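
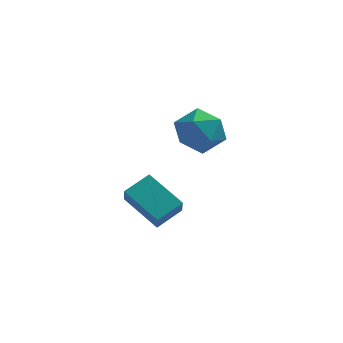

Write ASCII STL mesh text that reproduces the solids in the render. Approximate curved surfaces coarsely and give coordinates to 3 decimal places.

solid 
facet normal -0.720 -0.590 -0.365
outer loop
vertex -3.036 -1.658 -0.456
vertex -4.275 -0.622 0.315
vertex -3.077 -1.112 -1.257
endloop
endfacet
facet normal 0.692 -0.579 -0.430
outer loop
vertex -2.205 -0.398 -0.815
vertex -3.036 -1.658 -0.456
vertex -3.077 -1.112 -1.257
endloop
endfacet
facet normal -0.721 -0.589 -0.365
outer loop
vertex -3.077 -1.112 -1.257
vertex -4.275 -0.622 0.315
vertex -4.316 -0.075 -0.486
endloop
endfacet
facet normal -0.043 0.563 -0.825
outer loop
vertex -4.316 -0.075 -0.486
vertex -2.205 -0.398 -0.815
vertex -3.077 -1.112 -1.257
endloop
endfacet
facet normal 0.043 -0.563 0.825
outer loop
vertex -3.036 -1.658 -0.456
vertex -3.403 0.092 0.757
vertex -4.275 -0.622 0.315
endloop
endfacet
facet normal 0.692 -0.579 -0.431
outer loop
vertex -2.164 -0.945 -0.014
vertex -3.036 -1.658 -0.456
vertex -2.205 -0.398 -0.815
endloop
endfacet
facet normal 0.042 -0.563 0.825
outer loop
vertex -2.164 -0.945 -0.014
vertex -3.403 0.092 0.757
vertex -3.036 -1.658 -0.456
endloop
endfacet
facet normal -0.692 0.579 0.431
outer loop
vertex -4.275 -0.622 0.315
vertex -3.403 0.092 0.757
vertex -4.316 -0.075 -0.486
endloop
endfacet
facet normal -0.042 0.563 -0.825
outer loop
vertex -3.444 0.638 -0.044
vertex -2.205 -0.398 -0.815
vertex -4.316 -0.075 -0.486
endloop
endfacet
facet normal -0.692 0.580 0.430
outer loop
vertex -4.316 -0.075 -0.486
vertex -3.403 0.092 0.757
vertex -3.444 0.638 -0.044
endloop
endfacet
facet normal 0.720 0.589 0.366
outer loop
vertex -3.444 0.638 -0.044
vertex -2.164 -0.945 -0.014
vertex -2.205 -0.398 -0.815
endloop
endfacet
facet normal 0.721 0.590 0.365
outer loop
vertex -3.403 0.092 0.757
vertex -2.164 -0.945 -0.014
vertex -3.444 0.638 -0.044
endloop
endfacet
facet normal -0.604 0.642 0.473
outer loop
vertex -2.08 4.517 0.823
vertex -2.647 3.654 1.27
vertex -1.762 4.087 1.813
endloop
endfacet
facet normal 0.048 0.922 0.385
outer loop
vertex -2.08 4.517 0.823
vertex -1.762 4.087 1.813
vertex -0.987 4.367 1.047
endloop
endfacet
facet normal 0.192 0.930 -0.314
outer loop
vertex -2.08 4.517 0.823
vertex -0.987 4.367 1.047
vertex -1.394 4.108 0.03
endloop
endfacet
facet normal -0.370 0.656 -0.658
outer loop
vertex -2.08 4.517 0.823
vertex -1.394 4.108 0.03
vertex -2.42 3.668 0.168
endloop
endfacet
facet normal -0.862 0.477 -0.171
outer loop
vertex -2.08 4.517 0.823
vertex -2.42 3.668 0.168
vertex -2.647 3.654 1.27
endloop
endfacet
facet normal 0.518 0.488 0.702
outer loop
vertex -0.987 4.367 1.047
vertex -1.762 4.087 1.813
vertex -0.88 3.412 1.632
endloop
endfacet
facet normal -0.536 0.037 0.844
outer loop
vertex -1.762 4.087 1.813
vertex -2.647 3.654 1.27
vertex -1.906 2.972 1.77
endloop
endfacet
facet normal -0.953 -0.229 -0.199
outer loop
vertex -2.647 3.654 1.27
vertex -2.42 3.668 0.168
vertex -2.313 2.713 0.753
endloop
endfacet
facet normal -0.158 0.058 -0.986
outer loop
vertex -2.42 3.668 0.168
vertex -1.394 4.108 0.03
vertex -1.538 2.993 -0.013
endloop
endfacet
facet normal 0.751 0.502 -0.428
outer loop
vertex -1.394 4.108 0.03
vertex -0.987 4.367 1.047
vertex -0.653 3.426 0.53
endloop
endfacet
facet normal 0.370 -0.656 0.658
outer loop
vertex -1.22 2.563 0.977
vertex -0.88 3.412 1.632
vertex -1.906 2.972 1.77
endloop
endfacet
facet normal -0.192 -0.930 0.314
outer loop
vertex -1.22 2.563 0.977
vertex -1.906 2.972 1.77
vertex -2.313 2.713 0.753
endloop
endfacet
facet normal -0.048 -0.922 -0.385
outer loop
vertex -1.22 2.563 0.977
vertex -2.313 2.713 0.753
vertex -1.538 2.993 -0.013
endloop
endfacet
facet normal 0.604 -0.642 -0.473
outer loop
vertex -1.22 2.563 0.977
vertex -1.538 2.993 -0.013
vertex -0.653 3.426 0.53
endloop
endfacet
facet normal 0.862 -0.477 0.171
outer loop
vertex -1.22 2.563 0.977
vertex -0.653 3.426 0.53
vertex -0.88 3.412 1.632
endloop
endfacet
facet normal 0.158 -0.058 0.986
outer loop
vertex -1.906 2.972 1.77
vertex -0.88 3.412 1.632
vertex -1.762 4.087 1.813
endloop
endfacet
facet normal -0.751 -0.502 0.428
outer loop
vertex -2.313 2.713 0.753
vertex -1.906 2.972 1.77
vertex -2.647 3.654 1.27
endloop
endfacet
facet normal -0.518 -0.488 -0.702
outer loop
vertex -1.538 2.993 -0.013
vertex -2.313 2.713 0.753
vertex -2.42 3.668 0.168
endloop
endfacet
facet normal 0.536 -0.037 -0.844
outer loop
vertex -0.653 3.426 0.53
vertex -1.538 2.993 -0.013
vertex -1.394 4.108 0.03
endloop
endfacet
facet normal 0.953 0.229 0.199
outer loop
vertex -0.88 3.412 1.632
vertex -0.653 3.426 0.53
vertex -0.987 4.367 1.047
endloop
endfacet

endsolid


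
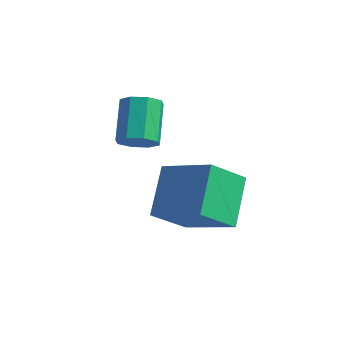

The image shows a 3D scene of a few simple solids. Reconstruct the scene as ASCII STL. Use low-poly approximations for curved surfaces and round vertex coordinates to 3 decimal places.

solid 
facet normal -0.910 -0.016 -0.415
outer loop
vertex 0.969 0.517 2.065
vertex 1.423 1.66 1.025
vertex 1.536 -0.793 0.873
endloop
endfacet
facet normal -0.282 -0.710 0.646
outer loop
vertex 3.337 -0.76 1.695
vertex 0.969 0.517 2.065
vertex 1.536 -0.793 0.873
endloop
endfacet
facet normal -0.910 -0.016 -0.415
outer loop
vertex 1.536 -0.793 0.873
vertex 1.423 1.66 1.025
vertex 1.99 0.35 -0.167
endloop
endfacet
facet normal 0.305 -0.704 -0.641
outer loop
vertex 1.99 0.35 -0.167
vertex 3.337 -0.76 1.695
vertex 1.536 -0.793 0.873
endloop
endfacet
facet normal -0.305 0.704 0.641
outer loop
vertex 0.969 0.517 2.065
vertex 3.224 1.693 1.847
vertex 1.423 1.66 1.025
endloop
endfacet
facet normal -0.282 -0.710 0.646
outer loop
vertex 2.77 0.55 2.887
vertex 0.969 0.517 2.065
vertex 3.337 -0.76 1.695
endloop
endfacet
facet normal -0.305 0.704 0.641
outer loop
vertex 2.77 0.55 2.887
vertex 3.224 1.693 1.847
vertex 0.969 0.517 2.065
endloop
endfacet
facet normal 0.282 0.710 -0.646
outer loop
vertex 1.423 1.66 1.025
vertex 3.224 1.693 1.847
vertex 1.99 0.35 -0.167
endloop
endfacet
facet normal 0.305 -0.704 -0.641
outer loop
vertex 3.791 0.383 0.655
vertex 3.337 -0.76 1.695
vertex 1.99 0.35 -0.167
endloop
endfacet
facet normal 0.282 0.710 -0.646
outer loop
vertex 1.99 0.35 -0.167
vertex 3.224 1.693 1.847
vertex 3.791 0.383 0.655
endloop
endfacet
facet normal 0.910 0.016 0.415
outer loop
vertex 3.791 0.383 0.655
vertex 2.77 0.55 2.887
vertex 3.337 -0.76 1.695
endloop
endfacet
facet normal 0.910 0.016 0.415
outer loop
vertex 3.224 1.693 1.847
vertex 2.77 0.55 2.887
vertex 3.791 0.383 0.655
endloop
endfacet
facet normal 0.400 -0.643 -0.653
outer loop
vertex 0.983 -0.355 3.791
vertex 0.564 -0.125 3.308
vertex 1.186 0.042 3.524
endloop
endfacet
facet normal 0.829 -0.050 0.557
outer loop
vertex 0.983 -0.355 3.791
vertex 1.186 0.042 3.524
vertex 0.355 0.655 4.816
endloop
endfacet
facet normal 0.829 -0.051 0.557
outer loop
vertex 0.355 0.655 4.816
vertex 1.186 0.042 3.524
vertex 0.559 1.053 4.549
endloop
endfacet
facet normal -0.401 0.643 0.653
outer loop
vertex 0.355 0.655 4.816
vertex 0.559 1.053 4.549
vertex -0.064 0.885 4.332
endloop
endfacet
facet normal 0.400 -0.643 -0.653
outer loop
vertex 1.186 0.042 3.524
vertex 0.564 -0.125 3.308
vertex 1.025 0.342 3.13
endloop
endfacet
facet normal 0.863 0.504 0.031
outer loop
vertex 1.186 0.042 3.524
vertex 1.025 0.342 3.13
vertex 0.559 1.053 4.549
endloop
endfacet
facet normal 0.863 0.505 0.030
outer loop
vertex 0.559 1.053 4.549
vertex 1.025 0.342 3.13
vertex 0.398 1.352 4.155
endloop
endfacet
facet normal -0.401 0.644 0.652
outer loop
vertex 0.559 1.053 4.549
vertex 0.398 1.352 4.155
vertex -0.064 0.885 4.332
endloop
endfacet
facet normal 0.400 -0.644 -0.652
outer loop
vertex 1.025 0.342 3.13
vertex 0.564 -0.125 3.308
vertex 0.594 0.368 2.84
endloop
endfacet
facet normal 0.391 0.764 -0.513
outer loop
vertex 1.025 0.342 3.13
vertex 0.594 0.368 2.84
vertex 0.398 1.352 4.155
endloop
endfacet
facet normal 0.391 0.764 -0.513
outer loop
vertex 0.398 1.352 4.155
vertex 0.594 0.368 2.84
vertex -0.034 1.378 3.865
endloop
endfacet
facet normal -0.400 0.643 0.653
outer loop
vertex 0.398 1.352 4.155
vertex -0.034 1.378 3.865
vertex -0.064 0.885 4.332
endloop
endfacet
facet normal 0.400 -0.644 -0.652
outer loop
vertex 0.594 0.368 2.84
vertex 0.564 -0.125 3.308
vertex 0.145 0.105 2.824
endloop
endfacet
facet normal -0.310 0.575 -0.757
outer loop
vertex 0.594 0.368 2.84
vertex 0.145 0.105 2.824
vertex -0.034 1.378 3.865
endloop
endfacet
facet normal -0.310 0.575 -0.757
outer loop
vertex -0.034 1.378 3.865
vertex 0.145 0.105 2.824
vertex -0.483 1.115 3.849
endloop
endfacet
facet normal -0.400 0.643 0.653
outer loop
vertex -0.034 1.378 3.865
vertex -0.483 1.115 3.849
vertex -0.064 0.885 4.332
endloop
endfacet
facet normal 0.401 -0.643 -0.653
outer loop
vertex 0.145 0.105 2.824
vertex 0.564 -0.125 3.308
vertex -0.059 -0.293 3.091
endloop
endfacet
facet normal -0.829 0.051 -0.558
outer loop
vertex 0.145 0.105 2.824
vertex -0.059 -0.293 3.091
vertex -0.483 1.115 3.849
endloop
endfacet
facet normal -0.829 0.050 -0.556
outer loop
vertex -0.483 1.115 3.849
vertex -0.059 -0.293 3.091
vertex -0.686 0.718 4.116
endloop
endfacet
facet normal -0.400 0.643 0.653
outer loop
vertex -0.483 1.115 3.849
vertex -0.686 0.718 4.116
vertex -0.064 0.885 4.332
endloop
endfacet
facet normal 0.401 -0.644 -0.652
outer loop
vertex -0.059 -0.293 3.091
vertex 0.564 -0.125 3.308
vertex 0.102 -0.592 3.485
endloop
endfacet
facet normal -0.863 -0.504 -0.030
outer loop
vertex -0.059 -0.293 3.091
vertex 0.102 -0.592 3.485
vertex -0.686 0.718 4.116
endloop
endfacet
facet normal -0.863 -0.504 -0.031
outer loop
vertex -0.686 0.718 4.116
vertex 0.102 -0.592 3.485
vertex -0.525 0.418 4.51
endloop
endfacet
facet normal -0.400 0.643 0.653
outer loop
vertex -0.686 0.718 4.116
vertex -0.525 0.418 4.51
vertex -0.064 0.885 4.332
endloop
endfacet
facet normal 0.400 -0.643 -0.653
outer loop
vertex 0.102 -0.592 3.485
vertex 0.564 -0.125 3.308
vertex 0.534 -0.618 3.775
endloop
endfacet
facet normal -0.391 -0.764 0.514
outer loop
vertex 0.102 -0.592 3.485
vertex 0.534 -0.618 3.775
vertex -0.525 0.418 4.51
endloop
endfacet
facet normal -0.391 -0.764 0.513
outer loop
vertex -0.525 0.418 4.51
vertex 0.534 -0.618 3.775
vertex -0.094 0.392 4.8
endloop
endfacet
facet normal -0.400 0.644 0.652
outer loop
vertex -0.525 0.418 4.51
vertex -0.094 0.392 4.8
vertex -0.064 0.885 4.332
endloop
endfacet
facet normal 0.400 -0.643 -0.653
outer loop
vertex 0.534 -0.618 3.775
vertex 0.564 -0.125 3.308
vertex 0.983 -0.355 3.791
endloop
endfacet
facet normal 0.310 -0.575 0.757
outer loop
vertex 0.534 -0.618 3.775
vertex 0.983 -0.355 3.791
vertex -0.094 0.392 4.8
endloop
endfacet
facet normal 0.310 -0.575 0.757
outer loop
vertex -0.094 0.392 4.8
vertex 0.983 -0.355 3.791
vertex 0.355 0.655 4.816
endloop
endfacet
facet normal -0.400 0.644 0.652
outer loop
vertex -0.094 0.392 4.8
vertex 0.355 0.655 4.816
vertex -0.064 0.885 4.332
endloop
endfacet

endsolid


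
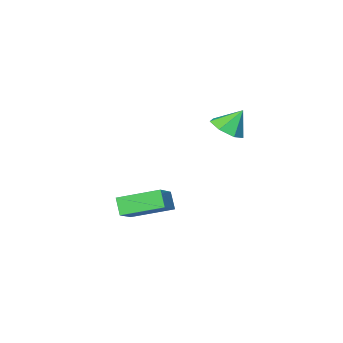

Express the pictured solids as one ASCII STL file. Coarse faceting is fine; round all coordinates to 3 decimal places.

solid 
facet normal -0.653 0.693 0.307
outer loop
vertex 2.002 -2.33 -2.498
vertex 3.177 -1.579 -1.693
vertex 2.205 -1.78 -3.308
endloop
endfacet
facet normal -0.730 -0.466 -0.500
outer loop
vertex 3.563 -3.221 -3.947
vertex 2.002 -2.33 -2.498
vertex 2.205 -1.78 -3.308
endloop
endfacet
facet normal -0.653 0.693 0.307
outer loop
vertex 2.205 -1.78 -3.308
vertex 3.177 -1.579 -1.693
vertex 3.38 -1.029 -2.503
endloop
endfacet
facet normal 0.203 0.550 -0.810
outer loop
vertex 3.38 -1.029 -2.503
vertex 3.563 -3.221 -3.947
vertex 2.205 -1.78 -3.308
endloop
endfacet
facet normal -0.203 -0.550 0.810
outer loop
vertex 2.002 -2.33 -2.498
vertex 4.535 -3.02 -2.332
vertex 3.177 -1.579 -1.693
endloop
endfacet
facet normal -0.730 -0.466 -0.500
outer loop
vertex 3.36 -3.771 -3.137
vertex 2.002 -2.33 -2.498
vertex 3.563 -3.221 -3.947
endloop
endfacet
facet normal -0.203 -0.550 0.810
outer loop
vertex 3.36 -3.771 -3.137
vertex 4.535 -3.02 -2.332
vertex 2.002 -2.33 -2.498
endloop
endfacet
facet normal 0.730 0.466 0.500
outer loop
vertex 3.177 -1.579 -1.693
vertex 4.535 -3.02 -2.332
vertex 3.38 -1.029 -2.503
endloop
endfacet
facet normal 0.203 0.550 -0.810
outer loop
vertex 4.738 -2.47 -3.142
vertex 3.563 -3.221 -3.947
vertex 3.38 -1.029 -2.503
endloop
endfacet
facet normal 0.730 0.466 0.500
outer loop
vertex 3.38 -1.029 -2.503
vertex 4.535 -3.02 -2.332
vertex 4.738 -2.47 -3.142
endloop
endfacet
facet normal 0.653 -0.693 -0.307
outer loop
vertex 4.738 -2.47 -3.142
vertex 3.36 -3.771 -3.137
vertex 3.563 -3.221 -3.947
endloop
endfacet
facet normal 0.653 -0.693 -0.307
outer loop
vertex 4.535 -3.02 -2.332
vertex 3.36 -3.771 -3.137
vertex 4.738 -2.47 -3.142
endloop
endfacet
facet normal 0.466 -0.300 -0.832
outer loop
vertex 2.019 0.96 2.561
vertex 1.276 0.58 2.282
vertex 1.557 1.402 2.143
endloop
endfacet
facet normal 0.300 0.802 0.516
outer loop
vertex 2.019 0.96 2.561
vertex 1.557 1.402 2.143
vertex 0.684 0.96 3.338
endloop
endfacet
facet normal 0.467 -0.300 -0.832
outer loop
vertex 1.557 1.402 2.143
vertex 1.276 0.58 2.282
vertex 0.884 1.225 1.829
endloop
endfacet
facet normal -0.307 0.944 0.125
outer loop
vertex 1.557 1.402 2.143
vertex 0.884 1.225 1.829
vertex 0.684 0.96 3.338
endloop
endfacet
facet normal 0.467 -0.300 -0.832
outer loop
vertex 0.884 1.225 1.829
vertex 1.276 0.58 2.282
vertex 0.506 0.562 1.856
endloop
endfacet
facet normal -0.869 0.494 -0.028
outer loop
vertex 0.884 1.225 1.829
vertex 0.506 0.562 1.856
vertex 0.684 0.96 3.338
endloop
endfacet
facet normal 0.467 -0.299 -0.832
outer loop
vertex 0.506 0.562 1.856
vertex 1.276 0.58 2.282
vertex 0.708 -0.088 2.203
endloop
endfacet
facet normal -0.963 -0.208 0.171
outer loop
vertex 0.506 0.562 1.856
vertex 0.708 -0.088 2.203
vertex 0.684 0.96 3.338
endloop
endfacet
facet normal 0.467 -0.298 -0.832
outer loop
vertex 0.708 -0.088 2.203
vertex 1.276 0.58 2.282
vertex 1.338 -0.235 2.609
endloop
endfacet
facet normal -0.518 -0.634 0.574
outer loop
vertex 0.708 -0.088 2.203
vertex 1.338 -0.235 2.609
vertex 0.684 0.96 3.338
endloop
endfacet
facet normal 0.467 -0.298 -0.832
outer loop
vertex 1.338 -0.235 2.609
vertex 1.276 0.58 2.282
vertex 1.921 0.231 2.769
endloop
endfacet
facet normal 0.130 -0.464 0.876
outer loop
vertex 1.338 -0.235 2.609
vertex 1.921 0.231 2.769
vertex 0.684 0.96 3.338
endloop
endfacet
facet normal 0.466 -0.300 -0.832
outer loop
vertex 1.921 0.231 2.769
vertex 1.276 0.58 2.282
vertex 2.019 0.96 2.561
endloop
endfacet
facet normal 0.495 0.176 0.851
outer loop
vertex 1.921 0.231 2.769
vertex 2.019 0.96 2.561
vertex 0.684 0.96 3.338
endloop
endfacet

endsolid


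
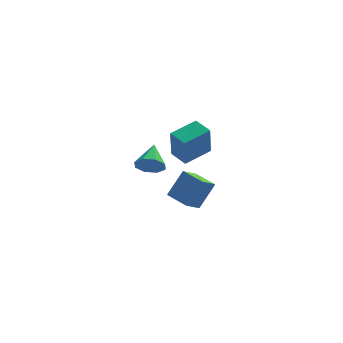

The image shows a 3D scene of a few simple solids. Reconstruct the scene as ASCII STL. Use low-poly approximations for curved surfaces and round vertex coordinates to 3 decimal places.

solid 
facet normal -0.823 -0.529 -0.208
outer loop
vertex 0.645 -1.957 3.433
vertex 0.0 -1.047 3.669
vertex 0.756 -1.388 1.55
endloop
endfacet
facet normal 0.566 -0.798 -0.208
outer loop
vertex 2.18 -0.473 1.911
vertex 0.645 -1.957 3.433
vertex 0.756 -1.388 1.55
endloop
endfacet
facet normal -0.823 -0.528 -0.209
outer loop
vertex 0.756 -1.388 1.55
vertex 0.0 -1.047 3.669
vertex 0.112 -0.478 1.787
endloop
endfacet
facet normal 0.057 0.289 -0.956
outer loop
vertex 0.112 -0.478 1.787
vertex 2.18 -0.473 1.911
vertex 0.756 -1.388 1.55
endloop
endfacet
facet normal -0.057 -0.288 0.956
outer loop
vertex 0.645 -1.957 3.433
vertex 1.424 -0.132 4.03
vertex 0.0 -1.047 3.669
endloop
endfacet
facet normal 0.566 -0.798 -0.208
outer loop
vertex 2.068 -1.042 3.793
vertex 0.645 -1.957 3.433
vertex 2.18 -0.473 1.911
endloop
endfacet
facet normal -0.056 -0.289 0.956
outer loop
vertex 2.068 -1.042 3.793
vertex 1.424 -0.132 4.03
vertex 0.645 -1.957 3.433
endloop
endfacet
facet normal -0.566 0.798 0.208
outer loop
vertex 0.0 -1.047 3.669
vertex 1.424 -0.132 4.03
vertex 0.112 -0.478 1.787
endloop
endfacet
facet normal 0.057 0.288 -0.956
outer loop
vertex 1.535 0.437 2.147
vertex 2.18 -0.473 1.911
vertex 0.112 -0.478 1.787
endloop
endfacet
facet normal -0.566 0.798 0.208
outer loop
vertex 0.112 -0.478 1.787
vertex 1.424 -0.132 4.03
vertex 1.535 0.437 2.147
endloop
endfacet
facet normal 0.823 0.529 0.209
outer loop
vertex 1.535 0.437 2.147
vertex 2.068 -1.042 3.793
vertex 2.18 -0.473 1.911
endloop
endfacet
facet normal 0.823 0.528 0.208
outer loop
vertex 1.424 -0.132 4.03
vertex 2.068 -1.042 3.793
vertex 1.535 0.437 2.147
endloop
endfacet
facet normal -0.621 0.777 0.104
outer loop
vertex 0.222 3.695 -4.088
vertex 1.15 4.231 -2.543
vertex 1.013 4.425 -4.817
endloop
endfacet
facet normal -0.494 -0.285 -0.821
outer loop
vertex 1.97 3.229 -4.977
vertex 0.222 3.695 -4.088
vertex 1.013 4.425 -4.817
endloop
endfacet
facet normal -0.621 0.777 0.104
outer loop
vertex 1.013 4.425 -4.817
vertex 1.15 4.231 -2.543
vertex 1.941 4.961 -3.272
endloop
endfacet
facet normal 0.608 0.562 -0.560
outer loop
vertex 1.941 4.961 -3.272
vertex 1.97 3.229 -4.977
vertex 1.013 4.425 -4.817
endloop
endfacet
facet normal -0.608 -0.562 0.560
outer loop
vertex 0.222 3.695 -4.088
vertex 2.107 3.035 -2.703
vertex 1.15 4.231 -2.543
endloop
endfacet
facet normal -0.494 -0.285 -0.821
outer loop
vertex 1.179 2.499 -4.248
vertex 0.222 3.695 -4.088
vertex 1.97 3.229 -4.977
endloop
endfacet
facet normal -0.608 -0.562 0.560
outer loop
vertex 1.179 2.499 -4.248
vertex 2.107 3.035 -2.703
vertex 0.222 3.695 -4.088
endloop
endfacet
facet normal 0.494 0.285 0.821
outer loop
vertex 1.15 4.231 -2.543
vertex 2.107 3.035 -2.703
vertex 1.941 4.961 -3.272
endloop
endfacet
facet normal 0.608 0.562 -0.560
outer loop
vertex 2.898 3.765 -3.432
vertex 1.97 3.229 -4.977
vertex 1.941 4.961 -3.272
endloop
endfacet
facet normal 0.494 0.285 0.821
outer loop
vertex 1.941 4.961 -3.272
vertex 2.107 3.035 -2.703
vertex 2.898 3.765 -3.432
endloop
endfacet
facet normal 0.621 -0.777 -0.104
outer loop
vertex 2.898 3.765 -3.432
vertex 1.179 2.499 -4.248
vertex 1.97 3.229 -4.977
endloop
endfacet
facet normal 0.621 -0.777 -0.104
outer loop
vertex 2.107 3.035 -2.703
vertex 1.179 2.499 -4.248
vertex 2.898 3.765 -3.432
endloop
endfacet
facet normal -0.199 -0.871 -0.450
outer loop
vertex -0.774 -1.161 1.793
vertex -1.033 -0.734 1.081
vertex -0.275 -1.054 1.365
endloop
endfacet
facet normal 0.655 -0.034 0.755
outer loop
vertex -0.774 -1.161 1.793
vertex -0.275 -1.054 1.365
vertex -0.707 0.694 1.819
endloop
endfacet
facet normal -0.199 -0.870 -0.451
outer loop
vertex -0.275 -1.054 1.365
vertex -1.033 -0.734 1.081
vertex -0.22 -0.759 0.771
endloop
endfacet
facet normal 0.964 0.191 0.184
outer loop
vertex -0.275 -1.054 1.365
vertex -0.22 -0.759 0.771
vertex -0.707 0.694 1.819
endloop
endfacet
facet normal -0.199 -0.870 -0.451
outer loop
vertex -0.22 -0.759 0.771
vertex -1.033 -0.734 1.081
vertex -0.641 -0.449 0.358
endloop
endfacet
facet normal 0.760 0.528 -0.379
outer loop
vertex -0.22 -0.759 0.771
vertex -0.641 -0.449 0.358
vertex -0.707 0.694 1.819
endloop
endfacet
facet normal -0.198 -0.870 -0.451
outer loop
vertex -0.641 -0.449 0.358
vertex -1.033 -0.734 1.081
vertex -1.291 -0.306 0.368
endloop
endfacet
facet normal 0.162 0.781 -0.603
outer loop
vertex -0.641 -0.449 0.358
vertex -1.291 -0.306 0.368
vertex -0.707 0.694 1.819
endloop
endfacet
facet normal -0.198 -0.870 -0.451
outer loop
vertex -1.291 -0.306 0.368
vertex -1.033 -0.734 1.081
vertex -1.79 -0.414 0.796
endloop
endfacet
facet normal -0.481 0.800 -0.358
outer loop
vertex -1.291 -0.306 0.368
vertex -1.79 -0.414 0.796
vertex -0.707 0.694 1.819
endloop
endfacet
facet normal -0.198 -0.870 -0.451
outer loop
vertex -1.79 -0.414 0.796
vertex -1.033 -0.734 1.081
vertex -1.845 -0.709 1.39
endloop
endfacet
facet normal -0.790 0.575 0.213
outer loop
vertex -1.79 -0.414 0.796
vertex -1.845 -0.709 1.39
vertex -0.707 0.694 1.819
endloop
endfacet
facet normal -0.198 -0.871 -0.450
outer loop
vertex -1.845 -0.709 1.39
vertex -1.033 -0.734 1.081
vertex -1.425 -1.018 1.803
endloop
endfacet
facet normal -0.586 0.239 0.774
outer loop
vertex -1.845 -0.709 1.39
vertex -1.425 -1.018 1.803
vertex -0.707 0.694 1.819
endloop
endfacet
facet normal -0.198 -0.871 -0.450
outer loop
vertex -1.425 -1.018 1.803
vertex -1.033 -0.734 1.081
vertex -0.774 -1.161 1.793
endloop
endfacet
facet normal 0.012 -0.014 1.000
outer loop
vertex -1.425 -1.018 1.803
vertex -0.774 -1.161 1.793
vertex -0.707 0.694 1.819
endloop
endfacet

endsolid


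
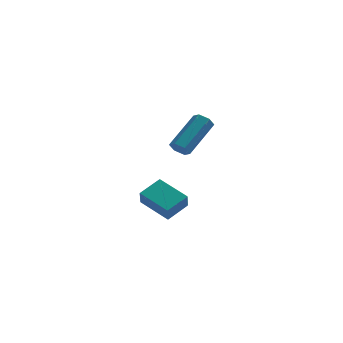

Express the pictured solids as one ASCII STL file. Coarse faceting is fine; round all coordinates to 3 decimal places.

solid 
facet normal -0.502 -0.670 -0.548
outer loop
vertex 3.584 -2.015 2.767
vertex 3.126 -1.82 2.948
vertex 3.343 -1.622 2.507
endloop
endfacet
facet normal 0.736 0.003 -0.677
outer loop
vertex 3.584 -2.015 2.767
vertex 3.343 -1.622 2.507
vertex 4.632 -0.615 3.911
endloop
endfacet
facet normal 0.736 0.003 -0.677
outer loop
vertex 4.632 -0.615 3.911
vertex 3.343 -1.622 2.507
vertex 4.391 -0.222 3.651
endloop
endfacet
facet normal 0.502 0.670 0.548
outer loop
vertex 4.632 -0.615 3.911
vertex 4.391 -0.222 3.651
vertex 4.174 -0.42 4.092
endloop
endfacet
facet normal -0.502 -0.670 -0.548
outer loop
vertex 3.343 -1.622 2.507
vertex 3.126 -1.82 2.948
vertex 2.885 -1.426 2.687
endloop
endfacet
facet normal -0.025 0.644 -0.765
outer loop
vertex 3.343 -1.622 2.507
vertex 2.885 -1.426 2.687
vertex 4.391 -0.222 3.651
endloop
endfacet
facet normal -0.027 0.645 -0.764
outer loop
vertex 4.391 -0.222 3.651
vertex 2.885 -1.426 2.687
vertex 3.933 -0.027 3.832
endloop
endfacet
facet normal 0.502 0.670 0.548
outer loop
vertex 4.391 -0.222 3.651
vertex 3.933 -0.027 3.832
vertex 4.174 -0.42 4.092
endloop
endfacet
facet normal -0.502 -0.670 -0.548
outer loop
vertex 2.885 -1.426 2.687
vertex 3.126 -1.82 2.948
vertex 2.668 -1.625 3.129
endloop
endfacet
facet normal -0.763 0.641 -0.086
outer loop
vertex 2.885 -1.426 2.687
vertex 2.668 -1.625 3.129
vertex 3.933 -0.027 3.832
endloop
endfacet
facet normal -0.762 0.642 -0.087
outer loop
vertex 3.933 -0.027 3.832
vertex 2.668 -1.625 3.129
vertex 3.716 -0.225 4.273
endloop
endfacet
facet normal 0.502 0.670 0.548
outer loop
vertex 3.933 -0.027 3.832
vertex 3.716 -0.225 4.273
vertex 4.174 -0.42 4.092
endloop
endfacet
facet normal -0.502 -0.670 -0.548
outer loop
vertex 2.668 -1.625 3.129
vertex 3.126 -1.82 2.948
vertex 2.909 -2.018 3.389
endloop
endfacet
facet normal -0.736 -0.003 0.677
outer loop
vertex 2.668 -1.625 3.129
vertex 2.909 -2.018 3.389
vertex 3.716 -0.225 4.273
endloop
endfacet
facet normal -0.736 -0.003 0.677
outer loop
vertex 3.716 -0.225 4.273
vertex 2.909 -2.018 3.389
vertex 3.957 -0.618 4.533
endloop
endfacet
facet normal 0.502 0.670 0.548
outer loop
vertex 3.716 -0.225 4.273
vertex 3.957 -0.618 4.533
vertex 4.174 -0.42 4.092
endloop
endfacet
facet normal -0.502 -0.670 -0.548
outer loop
vertex 2.909 -2.018 3.389
vertex 3.126 -1.82 2.948
vertex 3.367 -2.213 3.208
endloop
endfacet
facet normal 0.027 -0.645 0.764
outer loop
vertex 2.909 -2.018 3.389
vertex 3.367 -2.213 3.208
vertex 3.957 -0.618 4.533
endloop
endfacet
facet normal 0.025 -0.644 0.764
outer loop
vertex 3.957 -0.618 4.533
vertex 3.367 -2.213 3.208
vertex 4.415 -0.814 4.353
endloop
endfacet
facet normal 0.502 0.670 0.548
outer loop
vertex 3.957 -0.618 4.533
vertex 4.415 -0.814 4.353
vertex 4.174 -0.42 4.092
endloop
endfacet
facet normal -0.502 -0.670 -0.548
outer loop
vertex 3.367 -2.213 3.208
vertex 3.126 -1.82 2.948
vertex 3.584 -2.015 2.767
endloop
endfacet
facet normal 0.762 -0.642 0.087
outer loop
vertex 3.367 -2.213 3.208
vertex 3.584 -2.015 2.767
vertex 4.415 -0.814 4.353
endloop
endfacet
facet normal 0.763 -0.641 0.086
outer loop
vertex 4.415 -0.814 4.353
vertex 3.584 -2.015 2.767
vertex 4.632 -0.615 3.911
endloop
endfacet
facet normal 0.502 0.670 0.548
outer loop
vertex 4.415 -0.814 4.353
vertex 4.632 -0.615 3.911
vertex 4.174 -0.42 4.092
endloop
endfacet
facet normal -0.678 -0.635 -0.369
outer loop
vertex 2.542 0.474 -2.183
vertex 1.242 1.53 -1.611
vertex 2.556 0.945 -3.02
endloop
endfacet
facet normal 0.735 -0.596 -0.323
outer loop
vertex 3.458 1.79 -2.529
vertex 2.542 0.474 -2.183
vertex 2.556 0.945 -3.02
endloop
endfacet
facet normal -0.678 -0.635 -0.369
outer loop
vertex 2.556 0.945 -3.02
vertex 1.242 1.53 -1.611
vertex 1.256 2.001 -2.448
endloop
endfacet
facet normal 0.015 0.490 -0.871
outer loop
vertex 1.256 2.001 -2.448
vertex 3.458 1.79 -2.529
vertex 2.556 0.945 -3.02
endloop
endfacet
facet normal -0.015 -0.490 0.871
outer loop
vertex 2.542 0.474 -2.183
vertex 2.144 2.375 -1.12
vertex 1.242 1.53 -1.611
endloop
endfacet
facet normal 0.735 -0.596 -0.323
outer loop
vertex 3.444 1.319 -1.692
vertex 2.542 0.474 -2.183
vertex 3.458 1.79 -2.529
endloop
endfacet
facet normal -0.015 -0.490 0.871
outer loop
vertex 3.444 1.319 -1.692
vertex 2.144 2.375 -1.12
vertex 2.542 0.474 -2.183
endloop
endfacet
facet normal -0.735 0.596 0.323
outer loop
vertex 1.242 1.53 -1.611
vertex 2.144 2.375 -1.12
vertex 1.256 2.001 -2.448
endloop
endfacet
facet normal 0.015 0.490 -0.871
outer loop
vertex 2.158 2.846 -1.957
vertex 3.458 1.79 -2.529
vertex 1.256 2.001 -2.448
endloop
endfacet
facet normal -0.735 0.596 0.323
outer loop
vertex 1.256 2.001 -2.448
vertex 2.144 2.375 -1.12
vertex 2.158 2.846 -1.957
endloop
endfacet
facet normal 0.678 0.635 0.369
outer loop
vertex 2.158 2.846 -1.957
vertex 3.444 1.319 -1.692
vertex 3.458 1.79 -2.529
endloop
endfacet
facet normal 0.678 0.635 0.369
outer loop
vertex 2.144 2.375 -1.12
vertex 3.444 1.319 -1.692
vertex 2.158 2.846 -1.957
endloop
endfacet

endsolid


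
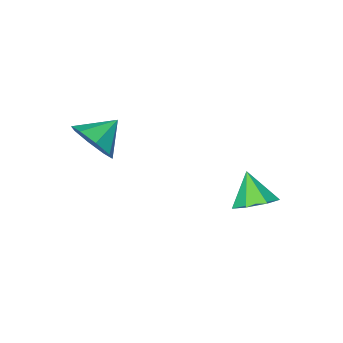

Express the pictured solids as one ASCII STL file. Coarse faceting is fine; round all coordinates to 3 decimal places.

solid 
facet normal 0.857 0.016 -0.516
outer loop
vertex 2.491 0.347 0.104
vertex 1.951 0.291 -0.795
vertex 2.302 1.072 -0.187
endloop
endfacet
facet normal -0.118 0.343 0.932
outer loop
vertex 2.491 0.347 0.104
vertex 2.302 1.072 -0.187
vertex 0.769 0.269 -0.085
endloop
endfacet
facet normal 0.857 0.016 -0.515
outer loop
vertex 2.302 1.072 -0.187
vertex 1.951 0.291 -0.795
vertex 1.908 1.34 -0.835
endloop
endfacet
facet normal -0.363 0.762 0.536
outer loop
vertex 2.302 1.072 -0.187
vertex 1.908 1.34 -0.835
vertex 0.769 0.269 -0.085
endloop
endfacet
facet normal 0.857 0.015 -0.515
outer loop
vertex 1.908 1.34 -0.835
vertex 1.951 0.291 -0.795
vertex 1.539 0.993 -1.459
endloop
endfacet
facet normal -0.685 0.729 -0.000
outer loop
vertex 1.908 1.34 -0.835
vertex 1.539 0.993 -1.459
vertex 0.769 0.269 -0.085
endloop
endfacet
facet normal 0.857 0.017 -0.514
outer loop
vertex 1.539 0.993 -1.459
vertex 1.951 0.291 -0.795
vertex 1.412 0.235 -1.695
endloop
endfacet
facet normal -0.894 0.263 -0.363
outer loop
vertex 1.539 0.993 -1.459
vertex 1.412 0.235 -1.695
vertex 0.769 0.269 -0.085
endloop
endfacet
facet normal 0.857 0.016 -0.514
outer loop
vertex 1.412 0.235 -1.695
vertex 1.951 0.291 -0.795
vertex 1.6 -0.49 -1.404
endloop
endfacet
facet normal -0.869 -0.361 -0.339
outer loop
vertex 1.412 0.235 -1.695
vertex 1.6 -0.49 -1.404
vertex 0.769 0.269 -0.085
endloop
endfacet
facet normal 0.857 0.017 -0.515
outer loop
vertex 1.6 -0.49 -1.404
vertex 1.951 0.291 -0.795
vertex 1.995 -0.757 -0.756
endloop
endfacet
facet normal -0.622 -0.781 0.057
outer loop
vertex 1.6 -0.49 -1.404
vertex 1.995 -0.757 -0.756
vertex 0.769 0.269 -0.085
endloop
endfacet
facet normal 0.857 0.017 -0.515
outer loop
vertex 1.995 -0.757 -0.756
vertex 1.951 0.291 -0.795
vertex 2.363 -0.411 -0.132
endloop
endfacet
facet normal -0.301 -0.747 0.592
outer loop
vertex 1.995 -0.757 -0.756
vertex 2.363 -0.411 -0.132
vertex 0.769 0.269 -0.085
endloop
endfacet
facet normal 0.857 0.016 -0.516
outer loop
vertex 2.363 -0.411 -0.132
vertex 1.951 0.291 -0.795
vertex 2.491 0.347 0.104
endloop
endfacet
facet normal -0.092 -0.282 0.955
outer loop
vertex 2.363 -0.411 -0.132
vertex 2.491 0.347 0.104
vertex 0.769 0.269 -0.085
endloop
endfacet
facet normal 0.158 0.577 -0.801
outer loop
vertex -2.001 4.365 -3.777
vertex -2.761 4.012 -4.181
vertex -2.69 4.758 -3.63
endloop
endfacet
facet normal 0.355 0.291 0.888
outer loop
vertex -2.001 4.365 -3.777
vertex -2.69 4.758 -3.63
vertex -2.999 3.148 -2.979
endloop
endfacet
facet normal 0.159 0.577 -0.801
outer loop
vertex -2.69 4.758 -3.63
vertex -2.761 4.012 -4.181
vertex -3.433 4.59 -3.898
endloop
endfacet
facet normal -0.390 0.409 0.825
outer loop
vertex -2.69 4.758 -3.63
vertex -3.433 4.59 -3.898
vertex -2.999 3.148 -2.979
endloop
endfacet
facet normal 0.159 0.577 -0.801
outer loop
vertex -3.433 4.59 -3.898
vertex -2.761 4.012 -4.181
vertex -3.67 3.987 -4.379
endloop
endfacet
facet normal -0.900 0.007 0.435
outer loop
vertex -3.433 4.59 -3.898
vertex -3.67 3.987 -4.379
vertex -2.999 3.148 -2.979
endloop
endfacet
facet normal 0.159 0.577 -0.801
outer loop
vertex -3.67 3.987 -4.379
vertex -2.761 4.012 -4.181
vertex -3.223 3.403 -4.711
endloop
endfacet
facet normal -0.791 -0.612 0.012
outer loop
vertex -3.67 3.987 -4.379
vertex -3.223 3.403 -4.711
vertex -2.999 3.148 -2.979
endloop
endfacet
facet normal 0.158 0.577 -0.801
outer loop
vertex -3.223 3.403 -4.711
vertex -2.761 4.012 -4.181
vertex -2.428 3.278 -4.644
endloop
endfacet
facet normal -0.144 -0.982 -0.126
outer loop
vertex -3.223 3.403 -4.711
vertex -2.428 3.278 -4.644
vertex -2.999 3.148 -2.979
endloop
endfacet
facet normal 0.158 0.577 -0.801
outer loop
vertex -2.428 3.278 -4.644
vertex -2.761 4.012 -4.181
vertex -1.884 3.706 -4.228
endloop
endfacet
facet normal 0.553 -0.824 0.125
outer loop
vertex -2.428 3.278 -4.644
vertex -1.884 3.706 -4.228
vertex -2.999 3.148 -2.979
endloop
endfacet
facet normal 0.158 0.577 -0.802
outer loop
vertex -1.884 3.706 -4.228
vertex -2.761 4.012 -4.181
vertex -2.001 4.365 -3.777
endloop
endfacet
facet normal 0.775 -0.257 0.577
outer loop
vertex -1.884 3.706 -4.228
vertex -2.001 4.365 -3.777
vertex -2.999 3.148 -2.979
endloop
endfacet

endsolid


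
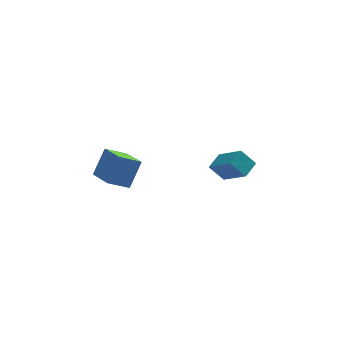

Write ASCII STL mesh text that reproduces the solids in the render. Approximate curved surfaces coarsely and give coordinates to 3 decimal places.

solid 
facet normal -0.867 -0.200 0.456
outer loop
vertex -2.614 -0.75 0.27
vertex -3.255 1.064 -0.152
vertex -3.296 -1.355 -1.293
endloop
endfacet
facet normal 0.326 -0.921 0.214
outer loop
vertex -2.125 -1.084 -1.908
vertex -2.614 -0.75 0.27
vertex -3.296 -1.355 -1.293
endloop
endfacet
facet normal -0.867 -0.200 0.456
outer loop
vertex -3.296 -1.355 -1.293
vertex -3.255 1.064 -0.152
vertex -3.937 0.46 -1.715
endloop
endfacet
facet normal -0.377 -0.334 -0.864
outer loop
vertex -3.937 0.46 -1.715
vertex -2.125 -1.084 -1.908
vertex -3.296 -1.355 -1.293
endloop
endfacet
facet normal 0.377 0.334 0.864
outer loop
vertex -2.614 -0.75 0.27
vertex -2.084 1.335 -0.767
vertex -3.255 1.064 -0.152
endloop
endfacet
facet normal 0.325 -0.921 0.214
outer loop
vertex -1.443 -0.48 -0.345
vertex -2.614 -0.75 0.27
vertex -2.125 -1.084 -1.908
endloop
endfacet
facet normal 0.377 0.334 0.864
outer loop
vertex -1.443 -0.48 -0.345
vertex -2.084 1.335 -0.767
vertex -2.614 -0.75 0.27
endloop
endfacet
facet normal -0.325 0.921 -0.214
outer loop
vertex -3.255 1.064 -0.152
vertex -2.084 1.335 -0.767
vertex -3.937 0.46 -1.715
endloop
endfacet
facet normal -0.377 -0.334 -0.864
outer loop
vertex -2.766 0.73 -2.33
vertex -2.125 -1.084 -1.908
vertex -3.937 0.46 -1.715
endloop
endfacet
facet normal -0.325 0.921 -0.215
outer loop
vertex -3.937 0.46 -1.715
vertex -2.084 1.335 -0.767
vertex -2.766 0.73 -2.33
endloop
endfacet
facet normal 0.867 0.200 -0.456
outer loop
vertex -2.766 0.73 -2.33
vertex -1.443 -0.48 -0.345
vertex -2.125 -1.084 -1.908
endloop
endfacet
facet normal 0.867 0.200 -0.456
outer loop
vertex -2.084 1.335 -0.767
vertex -1.443 -0.48 -0.345
vertex -2.766 0.73 -2.33
endloop
endfacet
facet normal -0.432 0.410 0.803
outer loop
vertex -2.497 2.211 -2.36
vertex -2.52 1.617 -2.069
vertex -1.991 2.007 -1.984
endloop
endfacet
facet normal -0.003 0.877 0.480
outer loop
vertex -2.497 2.211 -2.36
vertex -1.991 2.007 -1.984
vertex -1.874 2.32 -2.556
endloop
endfacet
facet normal -0.228 0.955 -0.192
outer loop
vertex -2.497 2.211 -2.36
vertex -1.874 2.32 -2.556
vertex -2.33 2.123 -2.994
endloop
endfacet
facet normal -0.796 0.534 -0.284
outer loop
vertex -2.497 2.211 -2.36
vertex -2.33 2.123 -2.994
vertex -2.729 1.688 -2.693
endloop
endfacet
facet normal -0.922 0.198 0.331
outer loop
vertex -2.497 2.211 -2.36
vertex -2.729 1.688 -2.693
vertex -2.52 1.617 -2.069
endloop
endfacet
facet normal 0.655 0.598 0.461
outer loop
vertex -1.874 2.32 -2.556
vertex -1.991 2.007 -1.984
vertex -1.511 1.792 -2.387
endloop
endfacet
facet normal -0.041 -0.160 0.986
outer loop
vertex -1.991 2.007 -1.984
vertex -2.52 1.617 -2.069
vertex -1.91 1.357 -2.086
endloop
endfacet
facet normal -0.835 -0.503 0.223
outer loop
vertex -2.52 1.617 -2.069
vertex -2.729 1.688 -2.693
vertex -2.366 1.16 -2.524
endloop
endfacet
facet normal -0.631 0.043 -0.775
outer loop
vertex -2.729 1.688 -2.693
vertex -2.33 2.123 -2.994
vertex -2.249 1.473 -3.096
endloop
endfacet
facet normal 0.290 0.723 -0.627
outer loop
vertex -2.33 2.123 -2.994
vertex -1.874 2.32 -2.556
vertex -1.72 1.863 -3.011
endloop
endfacet
facet normal 0.796 -0.534 0.284
outer loop
vertex -1.743 1.269 -2.72
vertex -1.511 1.792 -2.387
vertex -1.91 1.357 -2.086
endloop
endfacet
facet normal 0.228 -0.955 0.192
outer loop
vertex -1.743 1.269 -2.72
vertex -1.91 1.357 -2.086
vertex -2.366 1.16 -2.524
endloop
endfacet
facet normal 0.003 -0.877 -0.480
outer loop
vertex -1.743 1.269 -2.72
vertex -2.366 1.16 -2.524
vertex -2.249 1.473 -3.096
endloop
endfacet
facet normal 0.432 -0.410 -0.803
outer loop
vertex -1.743 1.269 -2.72
vertex -2.249 1.473 -3.096
vertex -1.72 1.863 -3.011
endloop
endfacet
facet normal 0.922 -0.198 -0.331
outer loop
vertex -1.743 1.269 -2.72
vertex -1.72 1.863 -3.011
vertex -1.511 1.792 -2.387
endloop
endfacet
facet normal 0.631 -0.043 0.775
outer loop
vertex -1.91 1.357 -2.086
vertex -1.511 1.792 -2.387
vertex -1.991 2.007 -1.984
endloop
endfacet
facet normal -0.290 -0.723 0.627
outer loop
vertex -2.366 1.16 -2.524
vertex -1.91 1.357 -2.086
vertex -2.52 1.617 -2.069
endloop
endfacet
facet normal -0.655 -0.598 -0.461
outer loop
vertex -2.249 1.473 -3.096
vertex -2.366 1.16 -2.524
vertex -2.729 1.688 -2.693
endloop
endfacet
facet normal 0.041 0.160 -0.986
outer loop
vertex -1.72 1.863 -3.011
vertex -2.249 1.473 -3.096
vertex -2.33 2.123 -2.994
endloop
endfacet
facet normal 0.835 0.503 -0.223
outer loop
vertex -1.511 1.792 -2.387
vertex -1.72 1.863 -3.011
vertex -1.874 2.32 -2.556
endloop
endfacet
facet normal -0.518 0.675 -0.526
outer loop
vertex 2.519 2.878 -3.078
vertex 3.189 3.741 -2.631
vertex 3.331 2.748 -4.045
endloop
endfacet
facet normal -0.568 -0.731 -0.379
outer loop
vertex 4.351 1.419 -3.009
vertex 2.519 2.878 -3.078
vertex 3.331 2.748 -4.045
endloop
endfacet
facet normal -0.518 0.675 -0.526
outer loop
vertex 3.331 2.748 -4.045
vertex 3.189 3.741 -2.631
vertex 4.001 3.61 -3.599
endloop
endfacet
facet normal 0.640 -0.103 -0.762
outer loop
vertex 4.001 3.61 -3.599
vertex 4.351 1.419 -3.009
vertex 3.331 2.748 -4.045
endloop
endfacet
facet normal -0.640 0.102 0.762
outer loop
vertex 2.519 2.878 -3.078
vertex 4.209 2.412 -1.595
vertex 3.189 3.741 -2.631
endloop
endfacet
facet normal -0.568 -0.731 -0.378
outer loop
vertex 3.539 1.55 -2.041
vertex 2.519 2.878 -3.078
vertex 4.351 1.419 -3.009
endloop
endfacet
facet normal -0.640 0.103 0.762
outer loop
vertex 3.539 1.55 -2.041
vertex 4.209 2.412 -1.595
vertex 2.519 2.878 -3.078
endloop
endfacet
facet normal 0.568 0.731 0.378
outer loop
vertex 3.189 3.741 -2.631
vertex 4.209 2.412 -1.595
vertex 4.001 3.61 -3.599
endloop
endfacet
facet normal 0.640 -0.103 -0.761
outer loop
vertex 5.021 2.282 -2.562
vertex 4.351 1.419 -3.009
vertex 4.001 3.61 -3.599
endloop
endfacet
facet normal 0.568 0.731 0.378
outer loop
vertex 4.001 3.61 -3.599
vertex 4.209 2.412 -1.595
vertex 5.021 2.282 -2.562
endloop
endfacet
facet normal 0.518 -0.675 0.526
outer loop
vertex 5.021 2.282 -2.562
vertex 3.539 1.55 -2.041
vertex 4.351 1.419 -3.009
endloop
endfacet
facet normal 0.518 -0.675 0.526
outer loop
vertex 4.209 2.412 -1.595
vertex 3.539 1.55 -2.041
vertex 5.021 2.282 -2.562
endloop
endfacet

endsolid


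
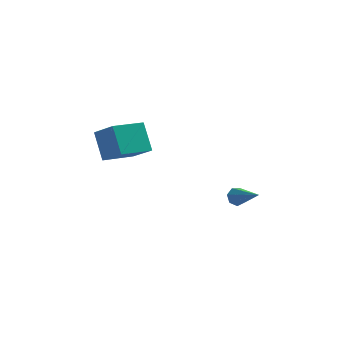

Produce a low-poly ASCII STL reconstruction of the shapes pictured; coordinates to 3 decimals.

solid 
facet normal -0.670 0.601 -0.435
outer loop
vertex 3.274 0.207 -3.414
vertex 2.879 0.081 -2.98
vertex 3.286 0.521 -2.999
endloop
endfacet
facet normal 0.892 0.347 -0.288
outer loop
vertex 3.274 0.207 -3.414
vertex 3.286 0.521 -2.999
vertex 4.201 -1.101 -2.12
endloop
endfacet
facet normal -0.670 0.601 -0.437
outer loop
vertex 3.286 0.521 -2.999
vertex 2.879 0.081 -2.98
vertex 2.991 0.504 -2.57
endloop
endfacet
facet normal 0.640 0.612 0.464
outer loop
vertex 3.286 0.521 -2.999
vertex 2.991 0.504 -2.57
vertex 4.201 -1.101 -2.12
endloop
endfacet
facet normal -0.670 0.600 -0.436
outer loop
vertex 2.991 0.504 -2.57
vertex 2.879 0.081 -2.98
vertex 2.612 0.168 -2.45
endloop
endfacet
facet normal 0.039 0.297 0.954
outer loop
vertex 2.991 0.504 -2.57
vertex 2.612 0.168 -2.45
vertex 4.201 -1.101 -2.12
endloop
endfacet
facet normal -0.671 0.600 -0.436
outer loop
vertex 2.612 0.168 -2.45
vertex 2.879 0.081 -2.98
vertex 2.434 -0.234 -2.729
endloop
endfacet
facet normal -0.457 -0.361 0.813
outer loop
vertex 2.612 0.168 -2.45
vertex 2.434 -0.234 -2.729
vertex 4.201 -1.101 -2.12
endloop
endfacet
facet normal -0.671 0.600 -0.436
outer loop
vertex 2.434 -0.234 -2.729
vertex 2.879 0.081 -2.98
vertex 2.591 -0.399 -3.197
endloop
endfacet
facet normal -0.476 -0.867 0.146
outer loop
vertex 2.434 -0.234 -2.729
vertex 2.591 -0.399 -3.197
vertex 4.201 -1.101 -2.12
endloop
endfacet
facet normal -0.670 0.600 -0.437
outer loop
vertex 2.591 -0.399 -3.197
vertex 2.879 0.081 -2.98
vertex 2.965 -0.203 -3.502
endloop
endfacet
facet normal -0.003 -0.840 -0.543
outer loop
vertex 2.591 -0.399 -3.197
vertex 2.965 -0.203 -3.502
vertex 4.201 -1.101 -2.12
endloop
endfacet
facet normal -0.671 0.599 -0.437
outer loop
vertex 2.965 -0.203 -3.502
vertex 2.879 0.081 -2.98
vertex 3.274 0.207 -3.414
endloop
endfacet
facet normal 0.607 -0.299 -0.737
outer loop
vertex 2.965 -0.203 -3.502
vertex 3.274 0.207 -3.414
vertex 4.201 -1.101 -2.12
endloop
endfacet
facet normal -0.656 -0.743 0.130
outer loop
vertex -2.404 -2.902 0.924
vertex -3.026 -2.084 2.462
vertex -3.58 -2.028 -0.016
endloop
endfacet
facet normal 0.336 -0.442 -0.832
outer loop
vertex -2.334 -0.616 -0.262
vertex -2.404 -2.902 0.924
vertex -3.58 -2.028 -0.016
endloop
endfacet
facet normal -0.656 -0.744 0.130
outer loop
vertex -3.58 -2.028 -0.016
vertex -3.026 -2.084 2.462
vertex -4.202 -1.211 1.523
endloop
endfacet
facet normal -0.676 0.502 -0.540
outer loop
vertex -4.202 -1.211 1.523
vertex -2.334 -0.616 -0.262
vertex -3.58 -2.028 -0.016
endloop
endfacet
facet normal 0.675 -0.502 0.540
outer loop
vertex -2.404 -2.902 0.924
vertex -1.78 -0.672 2.216
vertex -3.026 -2.084 2.462
endloop
endfacet
facet normal 0.336 -0.442 -0.832
outer loop
vertex -1.158 -1.489 0.677
vertex -2.404 -2.902 0.924
vertex -2.334 -0.616 -0.262
endloop
endfacet
facet normal 0.676 -0.502 0.540
outer loop
vertex -1.158 -1.489 0.677
vertex -1.78 -0.672 2.216
vertex -2.404 -2.902 0.924
endloop
endfacet
facet normal -0.336 0.442 0.832
outer loop
vertex -3.026 -2.084 2.462
vertex -1.78 -0.672 2.216
vertex -4.202 -1.211 1.523
endloop
endfacet
facet normal -0.676 0.502 -0.540
outer loop
vertex -2.956 0.202 1.276
vertex -2.334 -0.616 -0.262
vertex -4.202 -1.211 1.523
endloop
endfacet
facet normal -0.336 0.442 0.832
outer loop
vertex -4.202 -1.211 1.523
vertex -1.78 -0.672 2.216
vertex -2.956 0.202 1.276
endloop
endfacet
facet normal 0.656 0.744 -0.130
outer loop
vertex -2.956 0.202 1.276
vertex -1.158 -1.489 0.677
vertex -2.334 -0.616 -0.262
endloop
endfacet
facet normal 0.656 0.743 -0.130
outer loop
vertex -1.78 -0.672 2.216
vertex -1.158 -1.489 0.677
vertex -2.956 0.202 1.276
endloop
endfacet

endsolid


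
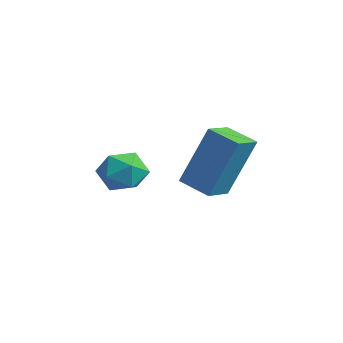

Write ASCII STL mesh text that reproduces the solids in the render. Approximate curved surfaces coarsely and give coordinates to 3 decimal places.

solid 
facet normal -0.389 0.012 0.921
outer loop
vertex -2.656 -2.758 2.062
vertex -3.283 -3.115 1.802
vertex -2.687 -3.524 2.059
endloop
endfacet
facet normal 0.324 -0.017 0.946
outer loop
vertex -2.656 -2.758 2.062
vertex -2.687 -3.524 2.059
vertex -2.043 -3.166 1.845
endloop
endfacet
facet normal 0.580 0.552 0.599
outer loop
vertex -2.656 -2.758 2.062
vertex -2.043 -3.166 1.845
vertex -2.241 -2.535 1.455
endloop
endfacet
facet normal 0.025 0.933 0.360
outer loop
vertex -2.656 -2.758 2.062
vertex -2.241 -2.535 1.455
vertex -3.008 -2.504 1.428
endloop
endfacet
facet normal -0.573 0.600 0.558
outer loop
vertex -2.656 -2.758 2.062
vertex -3.008 -2.504 1.428
vertex -3.283 -3.115 1.802
endloop
endfacet
facet normal 0.532 -0.601 0.596
outer loop
vertex -2.043 -3.166 1.845
vertex -2.687 -3.524 2.059
vertex -2.292 -3.776 1.452
endloop
endfacet
facet normal -0.620 -0.553 0.557
outer loop
vertex -2.687 -3.524 2.059
vertex -3.283 -3.115 1.802
vertex -3.059 -3.745 1.425
endloop
endfacet
facet normal -0.918 0.395 -0.031
outer loop
vertex -3.283 -3.115 1.802
vertex -3.008 -2.504 1.428
vertex -3.257 -3.114 1.035
endloop
endfacet
facet normal 0.050 0.934 -0.355
outer loop
vertex -3.008 -2.504 1.428
vertex -2.241 -2.535 1.455
vertex -2.613 -2.756 0.821
endloop
endfacet
facet normal 0.948 0.317 0.033
outer loop
vertex -2.241 -2.535 1.455
vertex -2.043 -3.166 1.845
vertex -2.017 -3.165 1.078
endloop
endfacet
facet normal -0.025 -0.933 -0.360
outer loop
vertex -2.644 -3.522 0.818
vertex -2.292 -3.776 1.452
vertex -3.059 -3.745 1.425
endloop
endfacet
facet normal -0.580 -0.552 -0.599
outer loop
vertex -2.644 -3.522 0.818
vertex -3.059 -3.745 1.425
vertex -3.257 -3.114 1.035
endloop
endfacet
facet normal -0.324 0.017 -0.946
outer loop
vertex -2.644 -3.522 0.818
vertex -3.257 -3.114 1.035
vertex -2.613 -2.756 0.821
endloop
endfacet
facet normal 0.389 -0.012 -0.921
outer loop
vertex -2.644 -3.522 0.818
vertex -2.613 -2.756 0.821
vertex -2.017 -3.165 1.078
endloop
endfacet
facet normal 0.573 -0.600 -0.558
outer loop
vertex -2.644 -3.522 0.818
vertex -2.017 -3.165 1.078
vertex -2.292 -3.776 1.452
endloop
endfacet
facet normal -0.050 -0.934 0.355
outer loop
vertex -3.059 -3.745 1.425
vertex -2.292 -3.776 1.452
vertex -2.687 -3.524 2.059
endloop
endfacet
facet normal -0.948 -0.317 -0.033
outer loop
vertex -3.257 -3.114 1.035
vertex -3.059 -3.745 1.425
vertex -3.283 -3.115 1.802
endloop
endfacet
facet normal -0.532 0.601 -0.596
outer loop
vertex -2.613 -2.756 0.821
vertex -3.257 -3.114 1.035
vertex -3.008 -2.504 1.428
endloop
endfacet
facet normal 0.620 0.553 -0.557
outer loop
vertex -2.017 -3.165 1.078
vertex -2.613 -2.756 0.821
vertex -2.241 -2.535 1.455
endloop
endfacet
facet normal 0.918 -0.395 0.031
outer loop
vertex -2.292 -3.776 1.452
vertex -2.017 -3.165 1.078
vertex -2.043 -3.166 1.845
endloop
endfacet
facet normal -0.865 -0.393 0.313
outer loop
vertex -2.756 -0.519 2.567
vertex -3.213 0.324 2.364
vertex -3.152 -1.205 0.611
endloop
endfacet
facet normal 0.466 -0.860 0.207
outer loop
vertex -2.227 -0.784 0.276
vertex -2.756 -0.519 2.567
vertex -3.152 -1.205 0.611
endloop
endfacet
facet normal -0.865 -0.393 0.313
outer loop
vertex -3.152 -1.205 0.611
vertex -3.213 0.324 2.364
vertex -3.609 -0.362 0.408
endloop
endfacet
facet normal -0.188 -0.325 -0.927
outer loop
vertex -3.609 -0.362 0.408
vertex -2.227 -0.784 0.276
vertex -3.152 -1.205 0.611
endloop
endfacet
facet normal 0.188 0.325 0.927
outer loop
vertex -2.756 -0.519 2.567
vertex -2.288 0.745 2.029
vertex -3.213 0.324 2.364
endloop
endfacet
facet normal 0.466 -0.860 0.207
outer loop
vertex -1.831 -0.098 2.232
vertex -2.756 -0.519 2.567
vertex -2.227 -0.784 0.276
endloop
endfacet
facet normal 0.188 0.325 0.927
outer loop
vertex -1.831 -0.098 2.232
vertex -2.288 0.745 2.029
vertex -2.756 -0.519 2.567
endloop
endfacet
facet normal -0.466 0.860 -0.207
outer loop
vertex -3.213 0.324 2.364
vertex -2.288 0.745 2.029
vertex -3.609 -0.362 0.408
endloop
endfacet
facet normal -0.188 -0.325 -0.927
outer loop
vertex -2.684 0.059 0.073
vertex -2.227 -0.784 0.276
vertex -3.609 -0.362 0.408
endloop
endfacet
facet normal -0.466 0.860 -0.207
outer loop
vertex -3.609 -0.362 0.408
vertex -2.288 0.745 2.029
vertex -2.684 0.059 0.073
endloop
endfacet
facet normal 0.865 0.393 -0.313
outer loop
vertex -2.684 0.059 0.073
vertex -1.831 -0.098 2.232
vertex -2.227 -0.784 0.276
endloop
endfacet
facet normal 0.865 0.393 -0.313
outer loop
vertex -2.288 0.745 2.029
vertex -1.831 -0.098 2.232
vertex -2.684 0.059 0.073
endloop
endfacet

endsolid


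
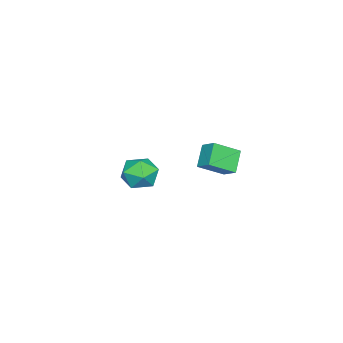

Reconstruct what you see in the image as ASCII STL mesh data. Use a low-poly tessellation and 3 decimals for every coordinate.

solid 
facet normal -0.999 0.025 -0.034
outer loop
vertex -3.527 -3.227 -3.843
vertex -3.558 -4.282 -3.722
vertex -3.571 -3.649 -2.869
endloop
endfacet
facet normal -0.738 0.630 0.240
outer loop
vertex -3.527 -3.227 -3.843
vertex -3.571 -3.649 -2.869
vertex -2.93 -2.825 -3.062
endloop
endfacet
facet normal -0.301 0.922 -0.244
outer loop
vertex -3.527 -3.227 -3.843
vertex -2.93 -2.825 -3.062
vertex -2.52 -2.949 -4.034
endloop
endfacet
facet normal -0.292 0.496 -0.817
outer loop
vertex -3.527 -3.227 -3.843
vertex -2.52 -2.949 -4.034
vertex -2.908 -3.849 -4.442
endloop
endfacet
facet normal -0.724 -0.058 -0.688
outer loop
vertex -3.527 -3.227 -3.843
vertex -2.908 -3.849 -4.442
vertex -3.558 -4.282 -3.722
endloop
endfacet
facet normal -0.350 0.463 0.814
outer loop
vertex -2.93 -2.825 -3.062
vertex -3.571 -3.649 -2.869
vertex -2.592 -3.631 -2.458
endloop
endfacet
facet normal -0.772 -0.516 0.371
outer loop
vertex -3.571 -3.649 -2.869
vertex -3.558 -4.282 -3.722
vertex -2.98 -4.531 -2.866
endloop
endfacet
facet normal -0.326 -0.651 -0.686
outer loop
vertex -3.558 -4.282 -3.722
vertex -2.908 -3.849 -4.442
vertex -2.57 -4.655 -3.838
endloop
endfacet
facet normal 0.371 0.246 -0.895
outer loop
vertex -2.908 -3.849 -4.442
vertex -2.52 -2.949 -4.034
vertex -1.929 -3.831 -4.031
endloop
endfacet
facet normal 0.356 0.934 0.031
outer loop
vertex -2.52 -2.949 -4.034
vertex -2.93 -2.825 -3.062
vertex -1.942 -3.198 -3.178
endloop
endfacet
facet normal 0.292 -0.496 0.817
outer loop
vertex -1.973 -4.253 -3.057
vertex -2.592 -3.631 -2.458
vertex -2.98 -4.531 -2.866
endloop
endfacet
facet normal 0.301 -0.922 0.244
outer loop
vertex -1.973 -4.253 -3.057
vertex -2.98 -4.531 -2.866
vertex -2.57 -4.655 -3.838
endloop
endfacet
facet normal 0.738 -0.630 -0.240
outer loop
vertex -1.973 -4.253 -3.057
vertex -2.57 -4.655 -3.838
vertex -1.929 -3.831 -4.031
endloop
endfacet
facet normal 0.999 -0.025 0.034
outer loop
vertex -1.973 -4.253 -3.057
vertex -1.929 -3.831 -4.031
vertex -1.942 -3.198 -3.178
endloop
endfacet
facet normal 0.724 0.058 0.688
outer loop
vertex -1.973 -4.253 -3.057
vertex -1.942 -3.198 -3.178
vertex -2.592 -3.631 -2.458
endloop
endfacet
facet normal -0.371 -0.246 0.895
outer loop
vertex -2.98 -4.531 -2.866
vertex -2.592 -3.631 -2.458
vertex -3.571 -3.649 -2.869
endloop
endfacet
facet normal -0.356 -0.934 -0.031
outer loop
vertex -2.57 -4.655 -3.838
vertex -2.98 -4.531 -2.866
vertex -3.558 -4.282 -3.722
endloop
endfacet
facet normal 0.350 -0.463 -0.814
outer loop
vertex -1.929 -3.831 -4.031
vertex -2.57 -4.655 -3.838
vertex -2.908 -3.849 -4.442
endloop
endfacet
facet normal 0.772 0.516 -0.371
outer loop
vertex -1.942 -3.198 -3.178
vertex -1.929 -3.831 -4.031
vertex -2.52 -2.949 -4.034
endloop
endfacet
facet normal 0.326 0.651 0.686
outer loop
vertex -2.592 -3.631 -2.458
vertex -1.942 -3.198 -3.178
vertex -2.93 -2.825 -3.062
endloop
endfacet
facet normal -0.729 -0.092 0.679
outer loop
vertex 1.907 1.25 2.246
vertex 2.27 1.93 2.728
vertex 1.106 2.196 1.514
endloop
endfacet
facet normal -0.399 -0.748 -0.530
outer loop
vertex 2.01 2.31 0.672
vertex 1.907 1.25 2.246
vertex 1.106 2.196 1.514
endloop
endfacet
facet normal -0.729 -0.091 0.679
outer loop
vertex 1.106 2.196 1.514
vertex 2.27 1.93 2.728
vertex 1.47 2.877 1.996
endloop
endfacet
facet normal -0.556 0.657 -0.508
outer loop
vertex 1.47 2.877 1.996
vertex 2.01 2.31 0.672
vertex 1.106 2.196 1.514
endloop
endfacet
facet normal 0.556 -0.657 0.508
outer loop
vertex 1.907 1.25 2.246
vertex 3.174 2.044 1.886
vertex 2.27 1.93 2.728
endloop
endfacet
facet normal -0.400 -0.748 -0.530
outer loop
vertex 2.81 1.363 1.404
vertex 1.907 1.25 2.246
vertex 2.01 2.31 0.672
endloop
endfacet
facet normal 0.556 -0.657 0.508
outer loop
vertex 2.81 1.363 1.404
vertex 3.174 2.044 1.886
vertex 1.907 1.25 2.246
endloop
endfacet
facet normal 0.400 0.748 0.530
outer loop
vertex 2.27 1.93 2.728
vertex 3.174 2.044 1.886
vertex 1.47 2.877 1.996
endloop
endfacet
facet normal -0.556 0.657 -0.508
outer loop
vertex 2.373 2.99 1.154
vertex 2.01 2.31 0.672
vertex 1.47 2.877 1.996
endloop
endfacet
facet normal 0.400 0.748 0.529
outer loop
vertex 1.47 2.877 1.996
vertex 3.174 2.044 1.886
vertex 2.373 2.99 1.154
endloop
endfacet
facet normal 0.729 0.092 -0.678
outer loop
vertex 2.373 2.99 1.154
vertex 2.81 1.363 1.404
vertex 2.01 2.31 0.672
endloop
endfacet
facet normal 0.728 0.091 -0.679
outer loop
vertex 3.174 2.044 1.886
vertex 2.81 1.363 1.404
vertex 2.373 2.99 1.154
endloop
endfacet

endsolid


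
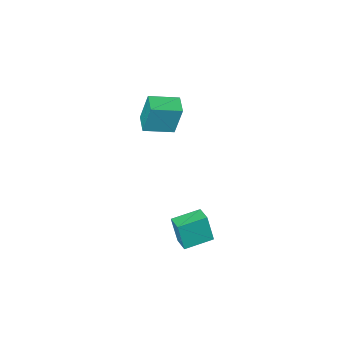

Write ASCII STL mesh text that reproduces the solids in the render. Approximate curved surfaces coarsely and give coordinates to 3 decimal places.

solid 
facet normal -0.919 0.341 -0.196
outer loop
vertex -1.819 -3.298 4.523
vertex -1.38 -2.232 4.321
vertex -1.581 -3.76 2.602
endloop
endfacet
facet normal -0.375 -0.911 0.172
outer loop
vertex -0.0 -4.348 2.939
vertex -1.819 -3.298 4.523
vertex -1.581 -3.76 2.602
endloop
endfacet
facet normal -0.919 0.341 -0.196
outer loop
vertex -1.581 -3.76 2.602
vertex -1.38 -2.232 4.321
vertex -1.142 -2.694 2.4
endloop
endfacet
facet normal 0.119 -0.232 -0.965
outer loop
vertex -1.142 -2.694 2.4
vertex -0.0 -4.348 2.939
vertex -1.581 -3.76 2.602
endloop
endfacet
facet normal -0.119 0.232 0.965
outer loop
vertex -1.819 -3.298 4.523
vertex 0.201 -2.82 4.658
vertex -1.38 -2.232 4.321
endloop
endfacet
facet normal -0.375 -0.911 0.172
outer loop
vertex -0.238 -3.886 4.86
vertex -1.819 -3.298 4.523
vertex -0.0 -4.348 2.939
endloop
endfacet
facet normal -0.119 0.232 0.965
outer loop
vertex -0.238 -3.886 4.86
vertex 0.201 -2.82 4.658
vertex -1.819 -3.298 4.523
endloop
endfacet
facet normal 0.375 0.911 -0.172
outer loop
vertex -1.38 -2.232 4.321
vertex 0.201 -2.82 4.658
vertex -1.142 -2.694 2.4
endloop
endfacet
facet normal 0.119 -0.232 -0.965
outer loop
vertex 0.439 -3.282 2.737
vertex -0.0 -4.348 2.939
vertex -1.142 -2.694 2.4
endloop
endfacet
facet normal 0.375 0.911 -0.172
outer loop
vertex -1.142 -2.694 2.4
vertex 0.201 -2.82 4.658
vertex 0.439 -3.282 2.737
endloop
endfacet
facet normal 0.919 -0.341 0.196
outer loop
vertex 0.439 -3.282 2.737
vertex -0.238 -3.886 4.86
vertex -0.0 -4.348 2.939
endloop
endfacet
facet normal 0.919 -0.341 0.196
outer loop
vertex 0.201 -2.82 4.658
vertex -0.238 -3.886 4.86
vertex 0.439 -3.282 2.737
endloop
endfacet
facet normal -0.976 0.144 0.164
outer loop
vertex 0.654 3.006 1.074
vertex 0.817 3.953 1.21
vertex 0.422 3.278 -0.547
endloop
endfacet
facet normal -0.168 -0.976 -0.140
outer loop
vertex 1.983 3.047 -0.81
vertex 0.654 3.006 1.074
vertex 0.422 3.278 -0.547
endloop
endfacet
facet normal -0.976 0.144 0.164
outer loop
vertex 0.422 3.278 -0.547
vertex 0.817 3.953 1.21
vertex 0.585 4.225 -0.411
endloop
endfacet
facet normal -0.140 0.164 -0.976
outer loop
vertex 0.585 4.225 -0.411
vertex 1.983 3.047 -0.81
vertex 0.422 3.278 -0.547
endloop
endfacet
facet normal 0.140 -0.164 0.976
outer loop
vertex 0.654 3.006 1.074
vertex 2.378 3.722 0.947
vertex 0.817 3.953 1.21
endloop
endfacet
facet normal -0.168 -0.976 -0.140
outer loop
vertex 2.215 2.775 0.811
vertex 0.654 3.006 1.074
vertex 1.983 3.047 -0.81
endloop
endfacet
facet normal 0.140 -0.164 0.976
outer loop
vertex 2.215 2.775 0.811
vertex 2.378 3.722 0.947
vertex 0.654 3.006 1.074
endloop
endfacet
facet normal 0.168 0.976 0.140
outer loop
vertex 0.817 3.953 1.21
vertex 2.378 3.722 0.947
vertex 0.585 4.225 -0.411
endloop
endfacet
facet normal -0.140 0.164 -0.976
outer loop
vertex 2.146 3.994 -0.674
vertex 1.983 3.047 -0.81
vertex 0.585 4.225 -0.411
endloop
endfacet
facet normal 0.168 0.976 0.140
outer loop
vertex 0.585 4.225 -0.411
vertex 2.378 3.722 0.947
vertex 2.146 3.994 -0.674
endloop
endfacet
facet normal 0.976 -0.144 -0.164
outer loop
vertex 2.146 3.994 -0.674
vertex 2.215 2.775 0.811
vertex 1.983 3.047 -0.81
endloop
endfacet
facet normal 0.976 -0.144 -0.164
outer loop
vertex 2.378 3.722 0.947
vertex 2.215 2.775 0.811
vertex 2.146 3.994 -0.674
endloop
endfacet

endsolid


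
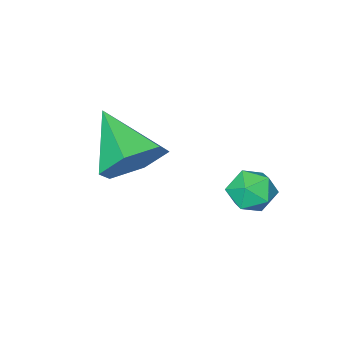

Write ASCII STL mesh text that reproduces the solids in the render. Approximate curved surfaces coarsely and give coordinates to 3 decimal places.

solid 
facet normal 0.090 0.834 -0.545
outer loop
vertex 0.503 -2.09 -2.995
vertex 0.081 -1.509 -2.175
vertex 1.159 -1.664 -2.235
endloop
endfacet
facet normal 0.683 -0.704 -0.195
outer loop
vertex 0.503 -2.09 -2.995
vertex 1.159 -1.664 -2.235
vertex -0.101 -3.211 -1.065
endloop
endfacet
facet normal 0.090 0.834 -0.544
outer loop
vertex 1.159 -1.664 -2.235
vertex 0.081 -1.509 -2.175
vertex 0.736 -1.084 -1.415
endloop
endfacet
facet normal 0.795 -0.220 0.566
outer loop
vertex 1.159 -1.664 -2.235
vertex 0.736 -1.084 -1.415
vertex -0.101 -3.211 -1.065
endloop
endfacet
facet normal 0.090 0.834 -0.544
outer loop
vertex 0.736 -1.084 -1.415
vertex 0.081 -1.509 -2.175
vertex -0.341 -0.929 -1.355
endloop
endfacet
facet normal 0.074 0.133 0.988
outer loop
vertex 0.736 -1.084 -1.415
vertex -0.341 -0.929 -1.355
vertex -0.101 -3.211 -1.065
endloop
endfacet
facet normal 0.090 0.834 -0.544
outer loop
vertex -0.341 -0.929 -1.355
vertex 0.081 -1.509 -2.175
vertex -0.996 -1.354 -2.115
endloop
endfacet
facet normal -0.758 0.003 0.652
outer loop
vertex -0.341 -0.929 -1.355
vertex -0.996 -1.354 -2.115
vertex -0.101 -3.211 -1.065
endloop
endfacet
facet normal 0.090 0.834 -0.545
outer loop
vertex -0.996 -1.354 -2.115
vertex 0.081 -1.509 -2.175
vertex -0.574 -1.935 -2.935
endloop
endfacet
facet normal -0.870 -0.480 -0.108
outer loop
vertex -0.996 -1.354 -2.115
vertex -0.574 -1.935 -2.935
vertex -0.101 -3.211 -1.065
endloop
endfacet
facet normal 0.090 0.834 -0.545
outer loop
vertex -0.574 -1.935 -2.935
vertex 0.081 -1.509 -2.175
vertex 0.503 -2.09 -2.995
endloop
endfacet
facet normal -0.150 -0.834 -0.531
outer loop
vertex -0.574 -1.935 -2.935
vertex 0.503 -2.09 -2.995
vertex -0.101 -3.211 -1.065
endloop
endfacet
facet normal -0.487 0.824 0.289
outer loop
vertex -2.249 1.357 -3.156
vertex -2.938 1.003 -3.307
vertex -2.613 0.944 -2.591
endloop
endfacet
facet normal 0.132 0.758 0.639
outer loop
vertex -2.249 1.357 -3.156
vertex -2.613 0.944 -2.591
vertex -1.832 0.885 -2.682
endloop
endfacet
facet normal 0.658 0.737 0.156
outer loop
vertex -2.249 1.357 -3.156
vertex -1.832 0.885 -2.682
vertex -1.674 0.907 -3.454
endloop
endfacet
facet normal 0.364 0.791 -0.493
outer loop
vertex -2.249 1.357 -3.156
vertex -1.674 0.907 -3.454
vertex -2.358 0.981 -3.84
endloop
endfacet
facet normal -0.344 0.845 -0.410
outer loop
vertex -2.249 1.357 -3.156
vertex -2.358 0.981 -3.84
vertex -2.938 1.003 -3.307
endloop
endfacet
facet normal 0.125 0.133 0.983
outer loop
vertex -1.832 0.885 -2.682
vertex -2.613 0.944 -2.591
vertex -2.262 0.239 -2.54
endloop
endfacet
facet normal -0.876 0.241 0.418
outer loop
vertex -2.613 0.944 -2.591
vertex -2.938 1.003 -3.307
vertex -2.946 0.313 -2.926
endloop
endfacet
facet normal -0.645 0.273 -0.714
outer loop
vertex -2.938 1.003 -3.307
vertex -2.358 0.981 -3.84
vertex -2.788 0.335 -3.698
endloop
endfacet
facet normal 0.498 0.187 -0.847
outer loop
vertex -2.358 0.981 -3.84
vertex -1.674 0.907 -3.454
vertex -2.007 0.276 -3.789
endloop
endfacet
facet normal 0.974 0.100 0.202
outer loop
vertex -1.674 0.907 -3.454
vertex -1.832 0.885 -2.682
vertex -1.682 0.217 -3.073
endloop
endfacet
facet normal -0.364 -0.791 0.493
outer loop
vertex -2.371 -0.137 -3.224
vertex -2.262 0.239 -2.54
vertex -2.946 0.313 -2.926
endloop
endfacet
facet normal -0.658 -0.737 -0.156
outer loop
vertex -2.371 -0.137 -3.224
vertex -2.946 0.313 -2.926
vertex -2.788 0.335 -3.698
endloop
endfacet
facet normal -0.132 -0.758 -0.639
outer loop
vertex -2.371 -0.137 -3.224
vertex -2.788 0.335 -3.698
vertex -2.007 0.276 -3.789
endloop
endfacet
facet normal 0.487 -0.824 -0.289
outer loop
vertex -2.371 -0.137 -3.224
vertex -2.007 0.276 -3.789
vertex -1.682 0.217 -3.073
endloop
endfacet
facet normal 0.344 -0.845 0.410
outer loop
vertex -2.371 -0.137 -3.224
vertex -1.682 0.217 -3.073
vertex -2.262 0.239 -2.54
endloop
endfacet
facet normal -0.498 -0.187 0.847
outer loop
vertex -2.946 0.313 -2.926
vertex -2.262 0.239 -2.54
vertex -2.613 0.944 -2.591
endloop
endfacet
facet normal -0.974 -0.100 -0.202
outer loop
vertex -2.788 0.335 -3.698
vertex -2.946 0.313 -2.926
vertex -2.938 1.003 -3.307
endloop
endfacet
facet normal -0.125 -0.133 -0.983
outer loop
vertex -2.007 0.276 -3.789
vertex -2.788 0.335 -3.698
vertex -2.358 0.981 -3.84
endloop
endfacet
facet normal 0.876 -0.241 -0.418
outer loop
vertex -1.682 0.217 -3.073
vertex -2.007 0.276 -3.789
vertex -1.674 0.907 -3.454
endloop
endfacet
facet normal 0.645 -0.273 0.714
outer loop
vertex -2.262 0.239 -2.54
vertex -1.682 0.217 -3.073
vertex -1.832 0.885 -2.682
endloop
endfacet

endsolid


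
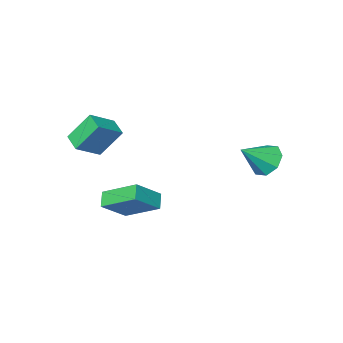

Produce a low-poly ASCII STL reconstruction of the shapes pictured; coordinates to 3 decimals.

solid 
facet normal -0.856 -0.015 -0.517
outer loop
vertex 1.106 -1.632 1.15
vertex 1.273 -0.631 0.844
vertex 1.979 -2.213 -0.276
endloop
endfacet
facet normal -0.157 -0.944 0.288
outer loop
vertex 3.287 -2.189 0.516
vertex 1.106 -1.632 1.15
vertex 1.979 -2.213 -0.276
endloop
endfacet
facet normal -0.856 -0.015 -0.517
outer loop
vertex 1.979 -2.213 -0.276
vertex 1.273 -0.631 0.844
vertex 2.146 -1.212 -0.582
endloop
endfacet
facet normal 0.494 -0.329 -0.805
outer loop
vertex 2.146 -1.212 -0.582
vertex 3.287 -2.189 0.516
vertex 1.979 -2.213 -0.276
endloop
endfacet
facet normal -0.494 0.329 0.805
outer loop
vertex 1.106 -1.632 1.15
vertex 2.581 -0.607 1.636
vertex 1.273 -0.631 0.844
endloop
endfacet
facet normal -0.157 -0.944 0.288
outer loop
vertex 2.414 -1.608 1.942
vertex 1.106 -1.632 1.15
vertex 3.287 -2.189 0.516
endloop
endfacet
facet normal -0.494 0.329 0.805
outer loop
vertex 2.414 -1.608 1.942
vertex 2.581 -0.607 1.636
vertex 1.106 -1.632 1.15
endloop
endfacet
facet normal 0.157 0.944 -0.288
outer loop
vertex 1.273 -0.631 0.844
vertex 2.581 -0.607 1.636
vertex 2.146 -1.212 -0.582
endloop
endfacet
facet normal 0.494 -0.329 -0.805
outer loop
vertex 3.454 -1.188 0.21
vertex 3.287 -2.189 0.516
vertex 2.146 -1.212 -0.582
endloop
endfacet
facet normal 0.157 0.944 -0.288
outer loop
vertex 2.146 -1.212 -0.582
vertex 2.581 -0.607 1.636
vertex 3.454 -1.188 0.21
endloop
endfacet
facet normal 0.856 0.015 0.517
outer loop
vertex 3.454 -1.188 0.21
vertex 2.414 -1.608 1.942
vertex 3.287 -2.189 0.516
endloop
endfacet
facet normal 0.856 0.015 0.517
outer loop
vertex 2.581 -0.607 1.636
vertex 2.414 -1.608 1.942
vertex 3.454 -1.188 0.21
endloop
endfacet
facet normal -0.779 -0.013 -0.627
outer loop
vertex 1.385 -0.178 -3.443
vertex 0.551 1.429 -2.441
vertex 1.818 0.389 -3.992
endloop
endfacet
facet normal 0.403 -0.777 -0.484
outer loop
vertex 3.149 0.411 -2.919
vertex 1.385 -0.178 -3.443
vertex 1.818 0.389 -3.992
endloop
endfacet
facet normal -0.779 -0.014 -0.627
outer loop
vertex 1.818 0.389 -3.992
vertex 0.551 1.429 -2.441
vertex 0.983 1.996 -2.99
endloop
endfacet
facet normal 0.481 0.630 -0.610
outer loop
vertex 0.983 1.996 -2.99
vertex 3.149 0.411 -2.919
vertex 1.818 0.389 -3.992
endloop
endfacet
facet normal -0.481 -0.630 0.610
outer loop
vertex 1.385 -0.178 -3.443
vertex 1.882 1.451 -1.368
vertex 0.551 1.429 -2.441
endloop
endfacet
facet normal 0.403 -0.776 -0.485
outer loop
vertex 2.717 -0.156 -2.37
vertex 1.385 -0.178 -3.443
vertex 3.149 0.411 -2.919
endloop
endfacet
facet normal -0.481 -0.630 0.610
outer loop
vertex 2.717 -0.156 -2.37
vertex 1.882 1.451 -1.368
vertex 1.385 -0.178 -3.443
endloop
endfacet
facet normal -0.403 0.776 0.484
outer loop
vertex 0.551 1.429 -2.441
vertex 1.882 1.451 -1.368
vertex 0.983 1.996 -2.99
endloop
endfacet
facet normal 0.481 0.630 -0.610
outer loop
vertex 2.315 2.018 -1.917
vertex 3.149 0.411 -2.919
vertex 0.983 1.996 -2.99
endloop
endfacet
facet normal -0.403 0.777 0.484
outer loop
vertex 0.983 1.996 -2.99
vertex 1.882 1.451 -1.368
vertex 2.315 2.018 -1.917
endloop
endfacet
facet normal 0.779 0.013 0.627
outer loop
vertex 2.315 2.018 -1.917
vertex 2.717 -0.156 -2.37
vertex 3.149 0.411 -2.919
endloop
endfacet
facet normal 0.778 0.013 0.628
outer loop
vertex 1.882 1.451 -1.368
vertex 2.717 -0.156 -2.37
vertex 2.315 2.018 -1.917
endloop
endfacet
facet normal -0.792 0.088 -0.604
outer loop
vertex -3.142 4.446 -0.974
vertex -3.625 3.816 -0.433
vertex -3.519 4.77 -0.433
endloop
endfacet
facet normal 0.656 0.755 0.005
outer loop
vertex -3.142 4.446 -0.974
vertex -3.519 4.77 -0.433
vertex -2.255 3.664 0.613
endloop
endfacet
facet normal -0.792 0.088 -0.604
outer loop
vertex -3.519 4.77 -0.433
vertex -3.625 3.816 -0.433
vertex -3.958 4.535 0.108
endloop
endfacet
facet normal 0.247 0.800 0.547
outer loop
vertex -3.519 4.77 -0.433
vertex -3.958 4.535 0.108
vertex -2.255 3.664 0.613
endloop
endfacet
facet normal -0.792 0.088 -0.604
outer loop
vertex -3.958 4.535 0.108
vertex -3.625 3.816 -0.433
vertex -4.202 3.879 0.332
endloop
endfacet
facet normal -0.095 0.353 0.931
outer loop
vertex -3.958 4.535 0.108
vertex -4.202 3.879 0.332
vertex -2.255 3.664 0.613
endloop
endfacet
facet normal -0.792 0.088 -0.604
outer loop
vertex -4.202 3.879 0.332
vertex -3.625 3.816 -0.433
vertex -4.107 3.186 0.107
endloop
endfacet
facet normal -0.170 -0.325 0.930
outer loop
vertex -4.202 3.879 0.332
vertex -4.107 3.186 0.107
vertex -2.255 3.664 0.613
endloop
endfacet
facet normal -0.792 0.087 -0.605
outer loop
vertex -4.107 3.186 0.107
vertex -3.625 3.816 -0.433
vertex -3.73 2.862 -0.433
endloop
endfacet
facet normal 0.066 -0.835 0.547
outer loop
vertex -4.107 3.186 0.107
vertex -3.73 2.862 -0.433
vertex -2.255 3.664 0.613
endloop
endfacet
facet normal -0.792 0.087 -0.605
outer loop
vertex -3.73 2.862 -0.433
vertex -3.625 3.816 -0.433
vertex -3.291 3.096 -0.974
endloop
endfacet
facet normal 0.475 -0.880 0.005
outer loop
vertex -3.73 2.862 -0.433
vertex -3.291 3.096 -0.974
vertex -2.255 3.664 0.613
endloop
endfacet
facet normal -0.792 0.087 -0.605
outer loop
vertex -3.291 3.096 -0.974
vertex -3.625 3.816 -0.433
vertex -3.048 3.752 -1.198
endloop
endfacet
facet normal 0.818 -0.432 -0.379
outer loop
vertex -3.291 3.096 -0.974
vertex -3.048 3.752 -1.198
vertex -2.255 3.664 0.613
endloop
endfacet
facet normal -0.792 0.088 -0.605
outer loop
vertex -3.048 3.752 -1.198
vertex -3.625 3.816 -0.433
vertex -3.142 4.446 -0.974
endloop
endfacet
facet normal 0.893 0.243 -0.379
outer loop
vertex -3.048 3.752 -1.198
vertex -3.142 4.446 -0.974
vertex -2.255 3.664 0.613
endloop
endfacet

endsolid


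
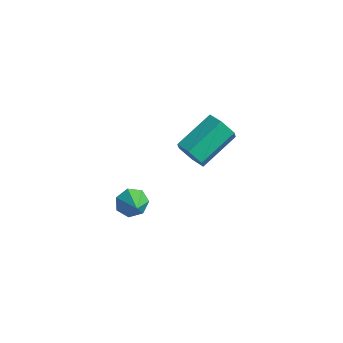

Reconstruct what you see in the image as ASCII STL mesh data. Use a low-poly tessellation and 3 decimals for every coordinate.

solid 
facet normal -0.180 -0.891 -0.418
outer loop
vertex 0.893 -1.703 1.079
vertex 0.319 -1.84 1.618
vertex 0.14 -1.48 0.927
endloop
endfacet
facet normal 0.286 0.359 -0.889
outer loop
vertex 0.893 -1.703 1.079
vertex 0.14 -1.48 0.927
vertex 1.256 0.097 1.922
endloop
endfacet
facet normal 0.286 0.359 -0.889
outer loop
vertex 1.256 0.097 1.922
vertex 0.14 -1.48 0.927
vertex 0.503 0.32 1.77
endloop
endfacet
facet normal 0.180 0.891 0.417
outer loop
vertex 1.256 0.097 1.922
vertex 0.503 0.32 1.77
vertex 0.681 -0.04 2.462
endloop
endfacet
facet normal -0.180 -0.891 -0.418
outer loop
vertex 0.14 -1.48 0.927
vertex 0.319 -1.84 1.618
vertex -0.434 -1.617 1.466
endloop
endfacet
facet normal -0.672 0.421 -0.609
outer loop
vertex 0.14 -1.48 0.927
vertex -0.434 -1.617 1.466
vertex 0.503 0.32 1.77
endloop
endfacet
facet normal -0.672 0.421 -0.610
outer loop
vertex 0.503 0.32 1.77
vertex -0.434 -1.617 1.466
vertex -0.072 0.183 2.309
endloop
endfacet
facet normal 0.179 0.891 0.417
outer loop
vertex 0.503 0.32 1.77
vertex -0.072 0.183 2.309
vertex 0.681 -0.04 2.462
endloop
endfacet
facet normal -0.180 -0.891 -0.417
outer loop
vertex -0.434 -1.617 1.466
vertex 0.319 -1.84 1.618
vertex -0.256 -1.977 2.158
endloop
endfacet
facet normal -0.958 0.062 0.279
outer loop
vertex -0.434 -1.617 1.466
vertex -0.256 -1.977 2.158
vertex -0.072 0.183 2.309
endloop
endfacet
facet normal -0.958 0.062 0.280
outer loop
vertex -0.072 0.183 2.309
vertex -0.256 -1.977 2.158
vertex 0.107 -0.177 3.001
endloop
endfacet
facet normal 0.179 0.891 0.417
outer loop
vertex -0.072 0.183 2.309
vertex 0.107 -0.177 3.001
vertex 0.681 -0.04 2.462
endloop
endfacet
facet normal -0.180 -0.891 -0.417
outer loop
vertex -0.256 -1.977 2.158
vertex 0.319 -1.84 1.618
vertex 0.497 -2.2 2.31
endloop
endfacet
facet normal -0.286 -0.359 0.889
outer loop
vertex -0.256 -1.977 2.158
vertex 0.497 -2.2 2.31
vertex 0.107 -0.177 3.001
endloop
endfacet
facet normal -0.286 -0.359 0.889
outer loop
vertex 0.107 -0.177 3.001
vertex 0.497 -2.2 2.31
vertex 0.86 -0.4 3.153
endloop
endfacet
facet normal 0.180 0.891 0.418
outer loop
vertex 0.107 -0.177 3.001
vertex 0.86 -0.4 3.153
vertex 0.681 -0.04 2.462
endloop
endfacet
facet normal -0.179 -0.891 -0.417
outer loop
vertex 0.497 -2.2 2.31
vertex 0.319 -1.84 1.618
vertex 1.072 -2.063 1.771
endloop
endfacet
facet normal 0.672 -0.421 0.610
outer loop
vertex 0.497 -2.2 2.31
vertex 1.072 -2.063 1.771
vertex 0.86 -0.4 3.153
endloop
endfacet
facet normal 0.672 -0.421 0.609
outer loop
vertex 0.86 -0.4 3.153
vertex 1.072 -2.063 1.771
vertex 1.434 -0.263 2.614
endloop
endfacet
facet normal 0.180 0.891 0.418
outer loop
vertex 0.86 -0.4 3.153
vertex 1.434 -0.263 2.614
vertex 0.681 -0.04 2.462
endloop
endfacet
facet normal -0.179 -0.891 -0.417
outer loop
vertex 1.072 -2.063 1.771
vertex 0.319 -1.84 1.618
vertex 0.893 -1.703 1.079
endloop
endfacet
facet normal 0.958 -0.062 -0.280
outer loop
vertex 1.072 -2.063 1.771
vertex 0.893 -1.703 1.079
vertex 1.434 -0.263 2.614
endloop
endfacet
facet normal 0.958 -0.063 -0.279
outer loop
vertex 1.434 -0.263 2.614
vertex 0.893 -1.703 1.079
vertex 1.256 0.097 1.922
endloop
endfacet
facet normal 0.180 0.891 0.417
outer loop
vertex 1.434 -0.263 2.614
vertex 1.256 0.097 1.922
vertex 0.681 -0.04 2.462
endloop
endfacet
facet normal -0.664 0.526 -0.532
outer loop
vertex -2.046 -1.652 -3.488
vertex -2.555 -2.225 -3.419
vertex -2.448 -1.62 -2.955
endloop
endfacet
facet normal 0.722 0.460 0.517
outer loop
vertex -2.046 -1.652 -3.488
vertex -2.448 -1.62 -2.955
vertex -1.785 -2.835 -2.801
endloop
endfacet
facet normal -0.664 0.525 -0.532
outer loop
vertex -2.448 -1.62 -2.955
vertex -2.555 -2.225 -3.419
vertex -2.931 -2.044 -2.771
endloop
endfacet
facet normal 0.175 0.217 0.960
outer loop
vertex -2.448 -1.62 -2.955
vertex -2.931 -2.044 -2.771
vertex -1.785 -2.835 -2.801
endloop
endfacet
facet normal -0.665 0.524 -0.532
outer loop
vertex -2.931 -2.044 -2.771
vertex -2.555 -2.225 -3.419
vertex -3.13 -2.605 -3.075
endloop
endfacet
facet normal -0.248 -0.392 0.886
outer loop
vertex -2.931 -2.044 -2.771
vertex -3.13 -2.605 -3.075
vertex -1.785 -2.835 -2.801
endloop
endfacet
facet normal -0.665 0.525 -0.532
outer loop
vertex -3.13 -2.605 -3.075
vertex -2.555 -2.225 -3.419
vertex -2.897 -2.88 -3.638
endloop
endfacet
facet normal -0.227 -0.909 0.350
outer loop
vertex -3.13 -2.605 -3.075
vertex -2.897 -2.88 -3.638
vertex -1.785 -2.835 -2.801
endloop
endfacet
facet normal -0.664 0.525 -0.533
outer loop
vertex -2.897 -2.88 -3.638
vertex -2.555 -2.225 -3.419
vertex -2.406 -2.662 -4.035
endloop
endfacet
facet normal 0.222 -0.944 -0.244
outer loop
vertex -2.897 -2.88 -3.638
vertex -2.406 -2.662 -4.035
vertex -1.785 -2.835 -2.801
endloop
endfacet
facet normal -0.664 0.524 -0.533
outer loop
vertex -2.406 -2.662 -4.035
vertex -2.555 -2.225 -3.419
vertex -2.028 -2.116 -3.969
endloop
endfacet
facet normal 0.759 -0.472 -0.448
outer loop
vertex -2.406 -2.662 -4.035
vertex -2.028 -2.116 -3.969
vertex -1.785 -2.835 -2.801
endloop
endfacet
facet normal -0.664 0.526 -0.532
outer loop
vertex -2.028 -2.116 -3.969
vertex -2.555 -2.225 -3.419
vertex -2.046 -1.652 -3.488
endloop
endfacet
facet normal 0.982 0.153 -0.110
outer loop
vertex -2.028 -2.116 -3.969
vertex -2.046 -1.652 -3.488
vertex -1.785 -2.835 -2.801
endloop
endfacet

endsolid
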